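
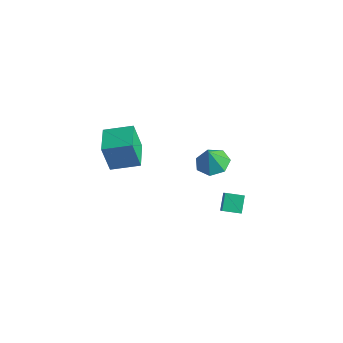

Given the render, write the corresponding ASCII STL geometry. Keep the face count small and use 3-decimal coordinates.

solid 
facet normal -0.627 0.779 -0.026
outer loop
vertex -5.415 0.727 -1.354
vertex -4.0 1.881 -0.905
vertex -5.005 0.991 -3.324
endloop
endfacet
facet normal -0.753 -0.614 -0.239
outer loop
vertex -3.82 -0.481 -3.275
vertex -5.415 0.727 -1.354
vertex -5.005 0.991 -3.324
endloop
endfacet
facet normal -0.627 0.779 -0.026
outer loop
vertex -5.005 0.991 -3.324
vertex -4.0 1.881 -0.905
vertex -3.59 2.145 -2.876
endloop
endfacet
facet normal 0.201 0.130 -0.971
outer loop
vertex -3.59 2.145 -2.876
vertex -3.82 -0.481 -3.275
vertex -5.005 0.991 -3.324
endloop
endfacet
facet normal -0.202 -0.130 0.971
outer loop
vertex -5.415 0.727 -1.354
vertex -2.815 0.409 -0.856
vertex -4.0 1.881 -0.905
endloop
endfacet
facet normal -0.752 -0.614 -0.239
outer loop
vertex -4.23 -0.745 -1.304
vertex -5.415 0.727 -1.354
vertex -3.82 -0.481 -3.275
endloop
endfacet
facet normal -0.202 -0.129 0.971
outer loop
vertex -4.23 -0.745 -1.304
vertex -2.815 0.409 -0.856
vertex -5.415 0.727 -1.354
endloop
endfacet
facet normal 0.753 0.614 0.239
outer loop
vertex -4.0 1.881 -0.905
vertex -2.815 0.409 -0.856
vertex -3.59 2.145 -2.876
endloop
endfacet
facet normal 0.202 0.130 -0.971
outer loop
vertex -2.405 0.673 -2.826
vertex -3.82 -0.481 -3.275
vertex -3.59 2.145 -2.876
endloop
endfacet
facet normal 0.752 0.614 0.239
outer loop
vertex -3.59 2.145 -2.876
vertex -2.815 0.409 -0.856
vertex -2.405 0.673 -2.826
endloop
endfacet
facet normal 0.627 -0.779 0.026
outer loop
vertex -2.405 0.673 -2.826
vertex -4.23 -0.745 -1.304
vertex -3.82 -0.481 -3.275
endloop
endfacet
facet normal 0.627 -0.779 0.026
outer loop
vertex -2.815 0.409 -0.856
vertex -4.23 -0.745 -1.304
vertex -2.405 0.673 -2.826
endloop
endfacet
facet normal -0.489 0.447 -0.749
outer loop
vertex 2.593 2.229 -3.337
vertex 3.498 2.895 -3.53
vertex 3.028 1.416 -4.106
endloop
endfacet
facet normal -0.793 -0.585 0.170
outer loop
vertex 3.522 0.965 -3.35
vertex 2.593 2.229 -3.337
vertex 3.028 1.416 -4.106
endloop
endfacet
facet normal -0.490 0.447 -0.749
outer loop
vertex 3.028 1.416 -4.106
vertex 3.498 2.895 -3.53
vertex 3.932 2.083 -4.299
endloop
endfacet
facet normal 0.363 -0.677 -0.641
outer loop
vertex 3.932 2.083 -4.299
vertex 3.522 0.965 -3.35
vertex 3.028 1.416 -4.106
endloop
endfacet
facet normal -0.362 0.677 0.641
outer loop
vertex 2.593 2.229 -3.337
vertex 3.992 2.444 -2.774
vertex 3.498 2.895 -3.53
endloop
endfacet
facet normal -0.793 -0.585 0.170
outer loop
vertex 3.088 1.777 -2.581
vertex 2.593 2.229 -3.337
vertex 3.522 0.965 -3.35
endloop
endfacet
facet normal -0.362 0.676 0.641
outer loop
vertex 3.088 1.777 -2.581
vertex 3.992 2.444 -2.774
vertex 2.593 2.229 -3.337
endloop
endfacet
facet normal 0.793 0.585 -0.170
outer loop
vertex 3.498 2.895 -3.53
vertex 3.992 2.444 -2.774
vertex 3.932 2.083 -4.299
endloop
endfacet
facet normal 0.361 -0.677 -0.641
outer loop
vertex 4.427 1.631 -3.543
vertex 3.522 0.965 -3.35
vertex 3.932 2.083 -4.299
endloop
endfacet
facet normal 0.793 0.585 -0.170
outer loop
vertex 3.932 2.083 -4.299
vertex 3.992 2.444 -2.774
vertex 4.427 1.631 -3.543
endloop
endfacet
facet normal 0.489 -0.448 0.749
outer loop
vertex 4.427 1.631 -3.543
vertex 3.088 1.777 -2.581
vertex 3.522 0.965 -3.35
endloop
endfacet
facet normal 0.489 -0.447 0.749
outer loop
vertex 3.992 2.444 -2.774
vertex 3.088 1.777 -2.581
vertex 4.427 1.631 -3.543
endloop
endfacet
facet normal 0.029 0.258 -0.966
outer loop
vertex 2.234 2.777 -1.893
vertex 1.18 2.96 -1.876
vertex 1.979 3.642 -1.67
endloop
endfacet
facet normal 0.775 0.067 0.628
outer loop
vertex 2.234 2.777 -1.893
vertex 1.979 3.642 -1.67
vertex 1.14 2.6 -0.524
endloop
endfacet
facet normal 0.029 0.258 -0.966
outer loop
vertex 1.979 3.642 -1.67
vertex 1.18 2.96 -1.876
vertex 1.123 3.993 -1.602
endloop
endfacet
facet normal 0.300 0.586 0.753
outer loop
vertex 1.979 3.642 -1.67
vertex 1.123 3.993 -1.602
vertex 1.14 2.6 -0.524
endloop
endfacet
facet normal 0.029 0.258 -0.966
outer loop
vertex 1.123 3.993 -1.602
vertex 1.18 2.96 -1.876
vertex 0.309 3.567 -1.74
endloop
endfacet
facet normal -0.413 0.554 0.723
outer loop
vertex 1.123 3.993 -1.602
vertex 0.309 3.567 -1.74
vertex 1.14 2.6 -0.524
endloop
endfacet
facet normal 0.029 0.258 -0.966
outer loop
vertex 0.309 3.567 -1.74
vertex 1.18 2.96 -1.876
vertex 0.152 2.684 -1.981
endloop
endfacet
facet normal -0.828 -0.006 0.561
outer loop
vertex 0.309 3.567 -1.74
vertex 0.152 2.684 -1.981
vertex 1.14 2.6 -0.524
endloop
endfacet
facet normal 0.030 0.257 -0.966
outer loop
vertex 0.152 2.684 -1.981
vertex 1.18 2.96 -1.876
vertex 0.769 2.009 -2.142
endloop
endfacet
facet normal -0.632 -0.670 0.390
outer loop
vertex 0.152 2.684 -1.981
vertex 0.769 2.009 -2.142
vertex 1.14 2.6 -0.524
endloop
endfacet
facet normal 0.029 0.258 -0.966
outer loop
vertex 0.769 2.009 -2.142
vertex 1.18 2.96 -1.876
vertex 1.696 2.051 -2.103
endloop
endfacet
facet normal 0.028 -0.941 0.337
outer loop
vertex 0.769 2.009 -2.142
vertex 1.696 2.051 -2.103
vertex 1.14 2.6 -0.524
endloop
endfacet
facet normal 0.029 0.258 -0.966
outer loop
vertex 1.696 2.051 -2.103
vertex 1.18 2.96 -1.876
vertex 2.234 2.777 -1.893
endloop
endfacet
facet normal 0.654 -0.613 0.443
outer loop
vertex 1.696 2.051 -2.103
vertex 2.234 2.777 -1.893
vertex 1.14 2.6 -0.524
endloop
endfacet

endsolid


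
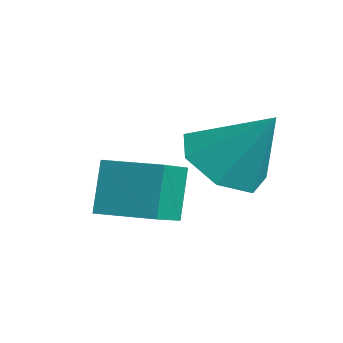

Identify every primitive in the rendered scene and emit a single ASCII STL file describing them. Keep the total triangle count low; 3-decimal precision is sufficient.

solid 
facet normal -0.458 -0.441 -0.771
outer loop
vertex 0.031 3.715 1.85
vertex -0.695 3.399 2.462
vertex -0.644 4.253 1.943
endloop
endfacet
facet normal 0.596 0.781 -0.188
outer loop
vertex 0.031 3.715 1.85
vertex -0.644 4.253 1.943
vertex 0.075 4.141 3.758
endloop
endfacet
facet normal -0.459 -0.441 -0.771
outer loop
vertex -0.644 4.253 1.943
vertex -0.695 3.399 2.462
vertex -1.357 4.148 2.427
endloop
endfacet
facet normal -0.082 0.992 0.094
outer loop
vertex -0.644 4.253 1.943
vertex -1.357 4.148 2.427
vertex 0.075 4.141 3.758
endloop
endfacet
facet normal -0.459 -0.442 -0.771
outer loop
vertex -1.357 4.148 2.427
vertex -0.695 3.399 2.462
vertex -1.571 3.48 2.937
endloop
endfacet
facet normal -0.536 0.614 0.580
outer loop
vertex -1.357 4.148 2.427
vertex -1.571 3.48 2.937
vertex 0.075 4.141 3.758
endloop
endfacet
facet normal -0.459 -0.441 -0.771
outer loop
vertex -1.571 3.48 2.937
vertex -0.695 3.399 2.462
vertex -1.126 2.751 3.089
endloop
endfacet
facet normal -0.423 -0.070 0.904
outer loop
vertex -1.571 3.48 2.937
vertex -1.126 2.751 3.089
vertex 0.075 4.141 3.758
endloop
endfacet
facet normal -0.459 -0.441 -0.771
outer loop
vertex -1.126 2.751 3.089
vertex -0.695 3.399 2.462
vertex -0.356 2.51 2.769
endloop
endfacet
facet normal 0.171 -0.544 0.822
outer loop
vertex -1.126 2.751 3.089
vertex -0.356 2.51 2.769
vertex 0.075 4.141 3.758
endloop
endfacet
facet normal -0.458 -0.441 -0.772
outer loop
vertex -0.356 2.51 2.769
vertex -0.695 3.399 2.462
vertex 0.159 2.939 2.218
endloop
endfacet
facet normal 0.800 -0.451 0.396
outer loop
vertex -0.356 2.51 2.769
vertex 0.159 2.939 2.218
vertex 0.075 4.141 3.758
endloop
endfacet
facet normal -0.458 -0.441 -0.771
outer loop
vertex 0.159 2.939 2.218
vertex -0.695 3.399 2.462
vertex 0.031 3.715 1.85
endloop
endfacet
facet normal 0.989 0.138 -0.054
outer loop
vertex 0.159 2.939 2.218
vertex 0.031 3.715 1.85
vertex 0.075 4.141 3.758
endloop
endfacet
facet normal -0.685 -0.726 -0.057
outer loop
vertex -2.142 1.412 2.218
vertex -2.889 2.152 1.778
vertex -1.717 1.108 0.985
endloop
endfacet
facet normal 0.655 -0.649 0.386
outer loop
vertex -0.791 2.088 1.062
vertex -2.142 1.412 2.218
vertex -1.717 1.108 0.985
endloop
endfacet
facet normal -0.685 -0.726 -0.057
outer loop
vertex -1.717 1.108 0.985
vertex -2.889 2.152 1.778
vertex -2.464 1.848 0.545
endloop
endfacet
facet normal 0.317 -0.227 -0.921
outer loop
vertex -2.464 1.848 0.545
vertex -0.791 2.088 1.062
vertex -1.717 1.108 0.985
endloop
endfacet
facet normal -0.317 0.227 0.921
outer loop
vertex -2.142 1.412 2.218
vertex -1.963 3.132 1.855
vertex -2.889 2.152 1.778
endloop
endfacet
facet normal 0.655 -0.649 0.386
outer loop
vertex -1.216 2.392 2.295
vertex -2.142 1.412 2.218
vertex -0.791 2.088 1.062
endloop
endfacet
facet normal -0.317 0.227 0.921
outer loop
vertex -1.216 2.392 2.295
vertex -1.963 3.132 1.855
vertex -2.142 1.412 2.218
endloop
endfacet
facet normal -0.655 0.649 -0.386
outer loop
vertex -2.889 2.152 1.778
vertex -1.963 3.132 1.855
vertex -2.464 1.848 0.545
endloop
endfacet
facet normal 0.317 -0.227 -0.921
outer loop
vertex -1.538 2.828 0.622
vertex -0.791 2.088 1.062
vertex -2.464 1.848 0.545
endloop
endfacet
facet normal -0.655 0.649 -0.386
outer loop
vertex -2.464 1.848 0.545
vertex -1.963 3.132 1.855
vertex -1.538 2.828 0.622
endloop
endfacet
facet normal 0.685 0.726 0.057
outer loop
vertex -1.538 2.828 0.622
vertex -1.216 2.392 2.295
vertex -0.791 2.088 1.062
endloop
endfacet
facet normal 0.685 0.726 0.057
outer loop
vertex -1.963 3.132 1.855
vertex -1.216 2.392 2.295
vertex -1.538 2.828 0.622
endloop
endfacet

endsolid


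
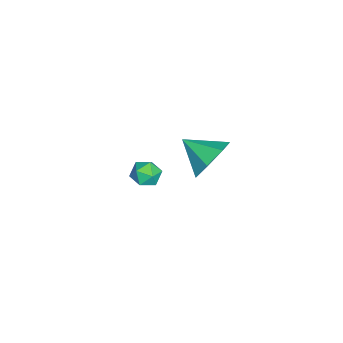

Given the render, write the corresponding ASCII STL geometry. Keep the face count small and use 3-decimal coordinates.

solid 
facet normal 0.097 0.731 0.675
outer loop
vertex -3.345 -1.428 -1.393
vertex -3.325 -1.857 -0.931
vertex -2.792 -1.669 -1.211
endloop
endfacet
facet normal 0.385 0.922 0.051
outer loop
vertex -3.345 -1.428 -1.393
vertex -2.792 -1.669 -1.211
vertex -2.912 -1.585 -1.824
endloop
endfacet
facet normal -0.124 0.886 -0.448
outer loop
vertex -3.345 -1.428 -1.393
vertex -2.912 -1.585 -1.824
vertex -3.52 -1.721 -1.924
endloop
endfacet
facet normal -0.728 0.673 -0.131
outer loop
vertex -3.345 -1.428 -1.393
vertex -3.52 -1.721 -1.924
vertex -3.775 -1.889 -1.372
endloop
endfacet
facet normal -0.592 0.578 0.562
outer loop
vertex -3.345 -1.428 -1.393
vertex -3.775 -1.889 -1.372
vertex -3.325 -1.857 -0.931
endloop
endfacet
facet normal 0.889 0.443 -0.113
outer loop
vertex -2.912 -1.585 -1.824
vertex -2.792 -1.669 -1.211
vertex -2.625 -2.111 -1.628
endloop
endfacet
facet normal 0.422 0.137 0.896
outer loop
vertex -2.792 -1.669 -1.211
vertex -3.325 -1.857 -0.931
vertex -2.88 -2.279 -1.076
endloop
endfacet
facet normal -0.692 -0.111 0.714
outer loop
vertex -3.325 -1.857 -0.931
vertex -3.775 -1.889 -1.372
vertex -3.488 -2.415 -1.176
endloop
endfacet
facet normal -0.912 0.041 -0.409
outer loop
vertex -3.775 -1.889 -1.372
vertex -3.52 -1.721 -1.924
vertex -3.608 -2.331 -1.789
endloop
endfacet
facet normal 0.065 0.385 -0.921
outer loop
vertex -3.52 -1.721 -1.924
vertex -2.912 -1.585 -1.824
vertex -3.075 -2.143 -2.069
endloop
endfacet
facet normal 0.728 -0.673 0.131
outer loop
vertex -3.055 -2.572 -1.607
vertex -2.625 -2.111 -1.628
vertex -2.88 -2.279 -1.076
endloop
endfacet
facet normal 0.124 -0.886 0.448
outer loop
vertex -3.055 -2.572 -1.607
vertex -2.88 -2.279 -1.076
vertex -3.488 -2.415 -1.176
endloop
endfacet
facet normal -0.385 -0.922 -0.051
outer loop
vertex -3.055 -2.572 -1.607
vertex -3.488 -2.415 -1.176
vertex -3.608 -2.331 -1.789
endloop
endfacet
facet normal -0.097 -0.731 -0.675
outer loop
vertex -3.055 -2.572 -1.607
vertex -3.608 -2.331 -1.789
vertex -3.075 -2.143 -2.069
endloop
endfacet
facet normal 0.592 -0.578 -0.562
outer loop
vertex -3.055 -2.572 -1.607
vertex -3.075 -2.143 -2.069
vertex -2.625 -2.111 -1.628
endloop
endfacet
facet normal 0.912 -0.041 0.409
outer loop
vertex -2.88 -2.279 -1.076
vertex -2.625 -2.111 -1.628
vertex -2.792 -1.669 -1.211
endloop
endfacet
facet normal -0.065 -0.385 0.921
outer loop
vertex -3.488 -2.415 -1.176
vertex -2.88 -2.279 -1.076
vertex -3.325 -1.857 -0.931
endloop
endfacet
facet normal -0.889 -0.443 0.113
outer loop
vertex -3.608 -2.331 -1.789
vertex -3.488 -2.415 -1.176
vertex -3.775 -1.889 -1.372
endloop
endfacet
facet normal -0.422 -0.137 -0.896
outer loop
vertex -3.075 -2.143 -2.069
vertex -3.608 -2.331 -1.789
vertex -3.52 -1.721 -1.924
endloop
endfacet
facet normal 0.692 0.111 -0.714
outer loop
vertex -2.625 -2.111 -1.628
vertex -3.075 -2.143 -2.069
vertex -2.912 -1.585 -1.824
endloop
endfacet
facet normal 0.301 0.834 -0.462
outer loop
vertex 0.729 0.822 3.314
vertex -0.067 0.854 2.854
vertex 0.14 1.23 3.667
endloop
endfacet
facet normal 0.344 -0.279 0.897
outer loop
vertex 0.729 0.822 3.314
vertex 0.14 1.23 3.667
vertex -0.453 -0.214 3.446
endloop
endfacet
facet normal 0.301 0.834 -0.462
outer loop
vertex 0.14 1.23 3.667
vertex -0.067 0.854 2.854
vertex -0.604 1.355 3.408
endloop
endfacet
facet normal -0.330 -0.009 0.944
outer loop
vertex 0.14 1.23 3.667
vertex -0.604 1.355 3.408
vertex -0.453 -0.214 3.446
endloop
endfacet
facet normal 0.300 0.834 -0.463
outer loop
vertex -0.604 1.355 3.408
vertex -0.067 0.854 2.854
vertex -0.945 1.102 2.731
endloop
endfacet
facet normal -0.879 -0.073 0.470
outer loop
vertex -0.604 1.355 3.408
vertex -0.945 1.102 2.731
vertex -0.453 -0.214 3.446
endloop
endfacet
facet normal 0.300 0.834 -0.463
outer loop
vertex -0.945 1.102 2.731
vertex -0.067 0.854 2.854
vertex -0.624 0.662 2.147
endloop
endfacet
facet normal -0.890 -0.424 -0.169
outer loop
vertex -0.945 1.102 2.731
vertex -0.624 0.662 2.147
vertex -0.453 -0.214 3.446
endloop
endfacet
facet normal 0.300 0.834 -0.463
outer loop
vertex -0.624 0.662 2.147
vertex -0.067 0.854 2.854
vertex 0.115 0.367 2.095
endloop
endfacet
facet normal -0.353 -0.797 -0.491
outer loop
vertex -0.624 0.662 2.147
vertex 0.115 0.367 2.095
vertex -0.453 -0.214 3.446
endloop
endfacet
facet normal 0.301 0.834 -0.463
outer loop
vertex 0.115 0.367 2.095
vertex -0.067 0.854 2.854
vertex 0.717 0.438 2.614
endloop
endfacet
facet normal 0.327 -0.910 -0.254
outer loop
vertex 0.115 0.367 2.095
vertex 0.717 0.438 2.614
vertex -0.453 -0.214 3.446
endloop
endfacet
facet normal 0.301 0.834 -0.463
outer loop
vertex 0.717 0.438 2.614
vertex -0.067 0.854 2.854
vertex 0.729 0.822 3.314
endloop
endfacet
facet normal 0.637 -0.680 0.362
outer loop
vertex 0.717 0.438 2.614
vertex 0.729 0.822 3.314
vertex -0.453 -0.214 3.446
endloop
endfacet

endsolid


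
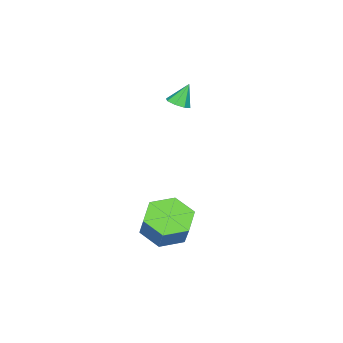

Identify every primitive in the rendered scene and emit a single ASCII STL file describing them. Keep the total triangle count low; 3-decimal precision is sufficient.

solid 
facet normal 0.377 -0.248 -0.892
outer loop
vertex -2.96 1.401 2.451
vertex -3.483 1.267 2.267
vertex -3.165 1.741 2.27
endloop
endfacet
facet normal 0.569 0.627 0.533
outer loop
vertex -2.96 1.401 2.451
vertex -3.165 1.741 2.27
vertex -3.917 1.553 3.293
endloop
endfacet
facet normal 0.378 -0.248 -0.892
outer loop
vertex -3.165 1.741 2.27
vertex -3.483 1.267 2.267
vertex -3.556 1.803 2.087
endloop
endfacet
facet normal 0.053 0.975 0.218
outer loop
vertex -3.165 1.741 2.27
vertex -3.556 1.803 2.087
vertex -3.917 1.553 3.293
endloop
endfacet
facet normal 0.379 -0.248 -0.892
outer loop
vertex -3.556 1.803 2.087
vertex -3.483 1.267 2.267
vertex -3.904 1.551 2.009
endloop
endfacet
facet normal -0.585 0.811 -0.007
outer loop
vertex -3.556 1.803 2.087
vertex -3.904 1.551 2.009
vertex -3.917 1.553 3.293
endloop
endfacet
facet normal 0.378 -0.249 -0.892
outer loop
vertex -3.904 1.551 2.009
vertex -3.483 1.267 2.267
vertex -4.005 1.133 2.083
endloop
endfacet
facet normal -0.972 0.233 -0.010
outer loop
vertex -3.904 1.551 2.009
vertex -4.005 1.133 2.083
vertex -3.917 1.553 3.293
endloop
endfacet
facet normal 0.378 -0.250 -0.891
outer loop
vertex -4.005 1.133 2.083
vertex -3.483 1.267 2.267
vertex -3.8 0.794 2.265
endloop
endfacet
facet normal -0.882 -0.421 0.210
outer loop
vertex -4.005 1.133 2.083
vertex -3.8 0.794 2.265
vertex -3.917 1.553 3.293
endloop
endfacet
facet normal 0.378 -0.249 -0.892
outer loop
vertex -3.8 0.794 2.265
vertex -3.483 1.267 2.267
vertex -3.409 0.732 2.448
endloop
endfacet
facet normal -0.367 -0.768 0.525
outer loop
vertex -3.8 0.794 2.265
vertex -3.409 0.732 2.448
vertex -3.917 1.553 3.293
endloop
endfacet
facet normal 0.377 -0.250 -0.892
outer loop
vertex -3.409 0.732 2.448
vertex -3.483 1.267 2.267
vertex -3.061 0.983 2.525
endloop
endfacet
facet normal 0.270 -0.604 0.750
outer loop
vertex -3.409 0.732 2.448
vertex -3.061 0.983 2.525
vertex -3.917 1.553 3.293
endloop
endfacet
facet normal 0.378 -0.249 -0.892
outer loop
vertex -3.061 0.983 2.525
vertex -3.483 1.267 2.267
vertex -2.96 1.401 2.451
endloop
endfacet
facet normal 0.658 -0.026 0.753
outer loop
vertex -3.061 0.983 2.525
vertex -2.96 1.401 2.451
vertex -3.917 1.553 3.293
endloop
endfacet
facet normal -0.416 -0.373 -0.829
outer loop
vertex 1.034 2.881 -3.566
vertex 0.125 2.654 -3.008
vertex 0.236 3.621 -3.499
endloop
endfacet
facet normal 0.540 0.632 -0.555
outer loop
vertex 1.034 2.881 -3.566
vertex 0.236 3.621 -3.499
vertex 1.603 3.393 -2.43
endloop
endfacet
facet normal 0.540 0.632 -0.555
outer loop
vertex 1.603 3.393 -2.43
vertex 0.236 3.621 -3.499
vertex 0.805 4.133 -2.363
endloop
endfacet
facet normal 0.416 0.374 0.829
outer loop
vertex 1.603 3.393 -2.43
vertex 0.805 4.133 -2.363
vertex 0.695 3.166 -1.872
endloop
endfacet
facet normal -0.415 -0.374 -0.830
outer loop
vertex 0.236 3.621 -3.499
vertex 0.125 2.654 -3.008
vertex -0.673 3.393 -2.942
endloop
endfacet
facet normal -0.364 0.904 -0.225
outer loop
vertex 0.236 3.621 -3.499
vertex -0.673 3.393 -2.942
vertex 0.805 4.133 -2.363
endloop
endfacet
facet normal -0.364 0.904 -0.225
outer loop
vertex 0.805 4.133 -2.363
vertex -0.673 3.393 -2.942
vertex -0.103 3.906 -1.806
endloop
endfacet
facet normal 0.415 0.374 0.829
outer loop
vertex 0.805 4.133 -2.363
vertex -0.103 3.906 -1.806
vertex 0.695 3.166 -1.872
endloop
endfacet
facet normal -0.416 -0.375 -0.829
outer loop
vertex -0.673 3.393 -2.942
vertex 0.125 2.654 -3.008
vertex -0.783 2.427 -2.45
endloop
endfacet
facet normal -0.904 0.271 0.331
outer loop
vertex -0.673 3.393 -2.942
vertex -0.783 2.427 -2.45
vertex -0.103 3.906 -1.806
endloop
endfacet
facet normal -0.904 0.272 0.330
outer loop
vertex -0.103 3.906 -1.806
vertex -0.783 2.427 -2.45
vertex -0.214 2.939 -1.314
endloop
endfacet
facet normal 0.416 0.374 0.829
outer loop
vertex -0.103 3.906 -1.806
vertex -0.214 2.939 -1.314
vertex 0.695 3.166 -1.872
endloop
endfacet
facet normal -0.416 -0.374 -0.829
outer loop
vertex -0.783 2.427 -2.45
vertex 0.125 2.654 -3.008
vertex 0.015 1.687 -2.517
endloop
endfacet
facet normal -0.540 -0.632 0.555
outer loop
vertex -0.783 2.427 -2.45
vertex 0.015 1.687 -2.517
vertex -0.214 2.939 -1.314
endloop
endfacet
facet normal -0.540 -0.632 0.555
outer loop
vertex -0.214 2.939 -1.314
vertex 0.015 1.687 -2.517
vertex 0.584 2.199 -1.381
endloop
endfacet
facet normal 0.416 0.373 0.829
outer loop
vertex -0.214 2.939 -1.314
vertex 0.584 2.199 -1.381
vertex 0.695 3.166 -1.872
endloop
endfacet
facet normal -0.415 -0.374 -0.829
outer loop
vertex 0.015 1.687 -2.517
vertex 0.125 2.654 -3.008
vertex 0.923 1.914 -3.074
endloop
endfacet
facet normal 0.364 -0.904 0.225
outer loop
vertex 0.015 1.687 -2.517
vertex 0.923 1.914 -3.074
vertex 0.584 2.199 -1.381
endloop
endfacet
facet normal 0.365 -0.904 0.225
outer loop
vertex 0.584 2.199 -1.381
vertex 0.923 1.914 -3.074
vertex 1.493 2.427 -1.938
endloop
endfacet
facet normal 0.415 0.374 0.830
outer loop
vertex 0.584 2.199 -1.381
vertex 1.493 2.427 -1.938
vertex 0.695 3.166 -1.872
endloop
endfacet
facet normal -0.416 -0.374 -0.829
outer loop
vertex 0.923 1.914 -3.074
vertex 0.125 2.654 -3.008
vertex 1.034 2.881 -3.566
endloop
endfacet
facet normal 0.904 -0.272 -0.331
outer loop
vertex 0.923 1.914 -3.074
vertex 1.034 2.881 -3.566
vertex 1.493 2.427 -1.938
endloop
endfacet
facet normal 0.904 -0.271 -0.331
outer loop
vertex 1.493 2.427 -1.938
vertex 1.034 2.881 -3.566
vertex 1.603 3.393 -2.43
endloop
endfacet
facet normal 0.416 0.375 0.829
outer loop
vertex 1.493 2.427 -1.938
vertex 1.603 3.393 -2.43
vertex 0.695 3.166 -1.872
endloop
endfacet

endsolid


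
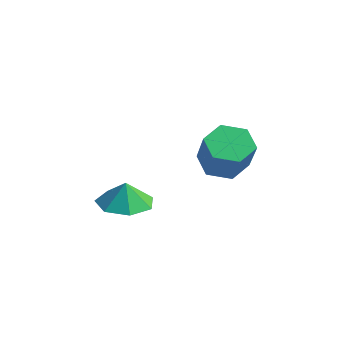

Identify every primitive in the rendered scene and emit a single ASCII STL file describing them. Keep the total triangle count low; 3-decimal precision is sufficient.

solid 
facet normal -0.136 0.045 -0.990
outer loop
vertex -1.001 1.506 -2.246
vertex -1.959 1.933 -2.095
vertex -1.026 2.424 -2.201
endloop
endfacet
facet normal 0.816 -0.006 0.578
outer loop
vertex -1.001 1.506 -2.246
vertex -1.026 2.424 -2.201
vertex -1.821 1.887 -1.085
endloop
endfacet
facet normal -0.136 0.045 -0.990
outer loop
vertex -1.026 2.424 -2.201
vertex -1.959 1.933 -2.095
vertex -1.754 2.972 -2.076
endloop
endfacet
facet normal 0.528 0.555 0.643
outer loop
vertex -1.026 2.424 -2.201
vertex -1.754 2.972 -2.076
vertex -1.821 1.887 -1.085
endloop
endfacet
facet normal -0.136 0.045 -0.990
outer loop
vertex -1.754 2.972 -2.076
vertex -1.959 1.933 -2.095
vertex -2.637 2.738 -1.965
endloop
endfacet
facet normal -0.087 0.675 0.733
outer loop
vertex -1.754 2.972 -2.076
vertex -2.637 2.738 -1.965
vertex -1.821 1.887 -1.085
endloop
endfacet
facet normal -0.136 0.045 -0.990
outer loop
vertex -2.637 2.738 -1.965
vertex -1.959 1.933 -2.095
vertex -3.009 1.897 -1.952
endloop
endfacet
facet normal -0.567 0.263 0.780
outer loop
vertex -2.637 2.738 -1.965
vertex -3.009 1.897 -1.952
vertex -1.821 1.887 -1.085
endloop
endfacet
facet normal -0.136 0.044 -0.990
outer loop
vertex -3.009 1.897 -1.952
vertex -1.959 1.933 -2.095
vertex -2.591 1.083 -2.046
endloop
endfacet
facet normal -0.550 -0.369 0.749
outer loop
vertex -3.009 1.897 -1.952
vertex -2.591 1.083 -2.046
vertex -1.821 1.887 -1.085
endloop
endfacet
facet normal -0.136 0.044 -0.990
outer loop
vertex -2.591 1.083 -2.046
vertex -1.959 1.933 -2.095
vertex -1.697 0.909 -2.177
endloop
endfacet
facet normal -0.048 -0.747 0.663
outer loop
vertex -2.591 1.083 -2.046
vertex -1.697 0.909 -2.177
vertex -1.821 1.887 -1.085
endloop
endfacet
facet normal -0.136 0.044 -0.990
outer loop
vertex -1.697 0.909 -2.177
vertex -1.959 1.933 -2.095
vertex -1.001 1.506 -2.246
endloop
endfacet
facet normal 0.560 -0.585 0.587
outer loop
vertex -1.697 0.909 -2.177
vertex -1.001 1.506 -2.246
vertex -1.821 1.887 -1.085
endloop
endfacet
facet normal -0.591 0.270 -0.760
outer loop
vertex 1.698 3.869 -0.069
vertex 1.005 3.981 0.51
vertex 1.56 4.677 0.325
endloop
endfacet
facet normal 0.792 0.371 -0.484
outer loop
vertex 1.698 3.869 -0.069
vertex 1.56 4.677 0.325
vertex 2.709 3.407 1.232
endloop
endfacet
facet normal 0.792 0.371 -0.484
outer loop
vertex 2.709 3.407 1.232
vertex 1.56 4.677 0.325
vertex 2.571 4.216 1.626
endloop
endfacet
facet normal 0.590 -0.270 0.761
outer loop
vertex 2.709 3.407 1.232
vertex 2.571 4.216 1.626
vertex 2.015 3.519 1.81
endloop
endfacet
facet normal -0.591 0.270 -0.760
outer loop
vertex 1.56 4.677 0.325
vertex 1.005 3.981 0.51
vertex 0.867 4.789 0.904
endloop
endfacet
facet normal 0.265 0.955 0.132
outer loop
vertex 1.56 4.677 0.325
vertex 0.867 4.789 0.904
vertex 2.571 4.216 1.626
endloop
endfacet
facet normal 0.265 0.955 0.133
outer loop
vertex 2.571 4.216 1.626
vertex 0.867 4.789 0.904
vertex 1.877 4.328 2.204
endloop
endfacet
facet normal 0.590 -0.270 0.761
outer loop
vertex 2.571 4.216 1.626
vertex 1.877 4.328 2.204
vertex 2.015 3.519 1.81
endloop
endfacet
facet normal -0.590 0.270 -0.761
outer loop
vertex 0.867 4.789 0.904
vertex 1.005 3.981 0.51
vertex 0.311 4.093 1.088
endloop
endfacet
facet normal -0.527 0.584 0.617
outer loop
vertex 0.867 4.789 0.904
vertex 0.311 4.093 1.088
vertex 1.877 4.328 2.204
endloop
endfacet
facet normal -0.527 0.584 0.617
outer loop
vertex 1.877 4.328 2.204
vertex 0.311 4.093 1.088
vertex 1.322 3.631 2.389
endloop
endfacet
facet normal 0.591 -0.269 0.760
outer loop
vertex 1.877 4.328 2.204
vertex 1.322 3.631 2.389
vertex 2.015 3.519 1.81
endloop
endfacet
facet normal -0.590 0.270 -0.761
outer loop
vertex 0.311 4.093 1.088
vertex 1.005 3.981 0.51
vertex 0.449 3.284 0.694
endloop
endfacet
facet normal -0.792 -0.371 0.484
outer loop
vertex 0.311 4.093 1.088
vertex 0.449 3.284 0.694
vertex 1.322 3.631 2.389
endloop
endfacet
facet normal -0.792 -0.371 0.484
outer loop
vertex 1.322 3.631 2.389
vertex 0.449 3.284 0.694
vertex 1.46 2.823 1.995
endloop
endfacet
facet normal 0.591 -0.270 0.760
outer loop
vertex 1.322 3.631 2.389
vertex 1.46 2.823 1.995
vertex 2.015 3.519 1.81
endloop
endfacet
facet normal -0.590 0.270 -0.761
outer loop
vertex 0.449 3.284 0.694
vertex 1.005 3.981 0.51
vertex 1.143 3.172 0.116
endloop
endfacet
facet normal -0.265 -0.955 -0.133
outer loop
vertex 0.449 3.284 0.694
vertex 1.143 3.172 0.116
vertex 1.46 2.823 1.995
endloop
endfacet
facet normal -0.265 -0.955 -0.133
outer loop
vertex 1.46 2.823 1.995
vertex 1.143 3.172 0.116
vertex 2.153 2.711 1.416
endloop
endfacet
facet normal 0.591 -0.270 0.760
outer loop
vertex 1.46 2.823 1.995
vertex 2.153 2.711 1.416
vertex 2.015 3.519 1.81
endloop
endfacet
facet normal -0.591 0.269 -0.760
outer loop
vertex 1.143 3.172 0.116
vertex 1.005 3.981 0.51
vertex 1.698 3.869 -0.069
endloop
endfacet
facet normal 0.528 -0.584 -0.617
outer loop
vertex 1.143 3.172 0.116
vertex 1.698 3.869 -0.069
vertex 2.153 2.711 1.416
endloop
endfacet
facet normal 0.527 -0.584 -0.617
outer loop
vertex 2.153 2.711 1.416
vertex 1.698 3.869 -0.069
vertex 2.709 3.407 1.232
endloop
endfacet
facet normal 0.590 -0.270 0.761
outer loop
vertex 2.153 2.711 1.416
vertex 2.709 3.407 1.232
vertex 2.015 3.519 1.81
endloop
endfacet

endsolid


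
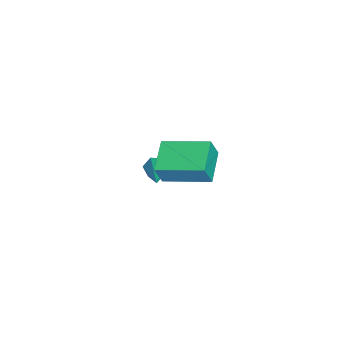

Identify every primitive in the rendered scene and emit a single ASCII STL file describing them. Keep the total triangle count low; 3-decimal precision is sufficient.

solid 
facet normal -0.861 -0.189 -0.473
outer loop
vertex -4.708 -3.825 -4.866
vertex -4.89 -4.086 -4.43
vertex -4.977 -3.556 -4.484
endloop
endfacet
facet normal 0.280 0.867 -0.413
outer loop
vertex -4.708 -3.825 -4.866
vertex -4.977 -3.556 -4.484
vertex -3.03 -3.674 -3.41
endloop
endfacet
facet normal -0.861 -0.189 -0.471
outer loop
vertex -4.977 -3.556 -4.484
vertex -4.89 -4.086 -4.43
vertex -5.159 -3.816 -4.047
endloop
endfacet
facet normal -0.191 0.876 0.442
outer loop
vertex -4.977 -3.556 -4.484
vertex -5.159 -3.816 -4.047
vertex -3.03 -3.674 -3.41
endloop
endfacet
facet normal -0.862 -0.191 -0.470
outer loop
vertex -5.159 -3.816 -4.047
vertex -4.89 -4.086 -4.43
vertex -5.071 -4.346 -3.993
endloop
endfacet
facet normal -0.289 0.049 0.956
outer loop
vertex -5.159 -3.816 -4.047
vertex -5.071 -4.346 -3.993
vertex -3.03 -3.674 -3.41
endloop
endfacet
facet normal -0.861 -0.192 -0.471
outer loop
vertex -5.071 -4.346 -3.993
vertex -4.89 -4.086 -4.43
vertex -4.802 -4.616 -4.375
endloop
endfacet
facet normal 0.083 -0.785 0.614
outer loop
vertex -5.071 -4.346 -3.993
vertex -4.802 -4.616 -4.375
vertex -3.03 -3.674 -3.41
endloop
endfacet
facet normal -0.860 -0.192 -0.473
outer loop
vertex -4.802 -4.616 -4.375
vertex -4.89 -4.086 -4.43
vertex -4.62 -4.355 -4.812
endloop
endfacet
facet normal 0.555 -0.795 -0.244
outer loop
vertex -4.802 -4.616 -4.375
vertex -4.62 -4.355 -4.812
vertex -3.03 -3.674 -3.41
endloop
endfacet
facet normal -0.860 -0.191 -0.473
outer loop
vertex -4.62 -4.355 -4.812
vertex -4.89 -4.086 -4.43
vertex -4.708 -3.825 -4.866
endloop
endfacet
facet normal 0.653 0.031 -0.756
outer loop
vertex -4.62 -4.355 -4.812
vertex -4.708 -3.825 -4.866
vertex -3.03 -3.674 -3.41
endloop
endfacet
facet normal -0.964 -0.011 0.265
outer loop
vertex -1.435 -3.156 1.104
vertex -1.327 -1.267 1.578
vertex -1.692 -2.909 0.18
endloop
endfacet
facet normal -0.055 -0.968 -0.243
outer loop
vertex -0.313 -2.893 -0.198
vertex -1.435 -3.156 1.104
vertex -1.692 -2.909 0.18
endloop
endfacet
facet normal -0.964 -0.012 0.265
outer loop
vertex -1.692 -2.909 0.18
vertex -1.327 -1.267 1.578
vertex -1.584 -1.021 0.655
endloop
endfacet
facet normal -0.259 0.250 -0.933
outer loop
vertex -1.584 -1.021 0.655
vertex -0.313 -2.893 -0.198
vertex -1.692 -2.909 0.18
endloop
endfacet
facet normal 0.259 -0.249 0.933
outer loop
vertex -1.435 -3.156 1.104
vertex 0.052 -1.251 1.2
vertex -1.327 -1.267 1.578
endloop
endfacet
facet normal -0.055 -0.969 -0.243
outer loop
vertex -0.056 -3.139 0.725
vertex -1.435 -3.156 1.104
vertex -0.313 -2.893 -0.198
endloop
endfacet
facet normal 0.259 -0.250 0.933
outer loop
vertex -0.056 -3.139 0.725
vertex 0.052 -1.251 1.2
vertex -1.435 -3.156 1.104
endloop
endfacet
facet normal 0.055 0.969 0.243
outer loop
vertex -1.327 -1.267 1.578
vertex 0.052 -1.251 1.2
vertex -1.584 -1.021 0.655
endloop
endfacet
facet normal -0.260 0.249 -0.933
outer loop
vertex -0.205 -1.004 0.276
vertex -0.313 -2.893 -0.198
vertex -1.584 -1.021 0.655
endloop
endfacet
facet normal 0.055 0.968 0.244
outer loop
vertex -1.584 -1.021 0.655
vertex 0.052 -1.251 1.2
vertex -0.205 -1.004 0.276
endloop
endfacet
facet normal 0.964 0.011 -0.265
outer loop
vertex -0.205 -1.004 0.276
vertex -0.056 -3.139 0.725
vertex -0.313 -2.893 -0.198
endloop
endfacet
facet normal 0.964 0.012 -0.265
outer loop
vertex 0.052 -1.251 1.2
vertex -0.056 -3.139 0.725
vertex -0.205 -1.004 0.276
endloop
endfacet

endsolid


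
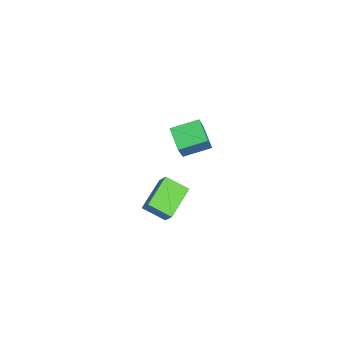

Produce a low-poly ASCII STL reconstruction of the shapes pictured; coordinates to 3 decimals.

solid 
facet normal -0.492 0.165 -0.855
outer loop
vertex 1.663 -0.233 1.396
vertex 1.477 1.135 1.767
vertex 2.722 0.061 0.843
endloop
endfacet
facet normal 0.130 -0.957 -0.260
outer loop
vertex 3.603 -0.235 2.373
vertex 1.663 -0.233 1.396
vertex 2.722 0.061 0.843
endloop
endfacet
facet normal -0.492 0.165 -0.855
outer loop
vertex 2.722 0.061 0.843
vertex 1.477 1.135 1.767
vertex 2.536 1.429 1.214
endloop
endfacet
facet normal 0.861 0.239 -0.449
outer loop
vertex 2.536 1.429 1.214
vertex 3.603 -0.235 2.373
vertex 2.722 0.061 0.843
endloop
endfacet
facet normal -0.861 -0.239 0.449
outer loop
vertex 1.663 -0.233 1.396
vertex 2.358 0.839 3.297
vertex 1.477 1.135 1.767
endloop
endfacet
facet normal 0.130 -0.957 -0.260
outer loop
vertex 2.544 -0.529 2.926
vertex 1.663 -0.233 1.396
vertex 3.603 -0.235 2.373
endloop
endfacet
facet normal -0.861 -0.239 0.449
outer loop
vertex 2.544 -0.529 2.926
vertex 2.358 0.839 3.297
vertex 1.663 -0.233 1.396
endloop
endfacet
facet normal -0.130 0.957 0.260
outer loop
vertex 1.477 1.135 1.767
vertex 2.358 0.839 3.297
vertex 2.536 1.429 1.214
endloop
endfacet
facet normal 0.861 0.239 -0.449
outer loop
vertex 3.417 1.133 2.744
vertex 3.603 -0.235 2.373
vertex 2.536 1.429 1.214
endloop
endfacet
facet normal -0.130 0.957 0.260
outer loop
vertex 2.536 1.429 1.214
vertex 2.358 0.839 3.297
vertex 3.417 1.133 2.744
endloop
endfacet
facet normal 0.492 -0.165 0.855
outer loop
vertex 3.417 1.133 2.744
vertex 2.544 -0.529 2.926
vertex 3.603 -0.235 2.373
endloop
endfacet
facet normal 0.492 -0.165 0.855
outer loop
vertex 2.358 0.839 3.297
vertex 2.544 -0.529 2.926
vertex 3.417 1.133 2.744
endloop
endfacet
facet normal -0.778 0.527 0.342
outer loop
vertex 1.24 -0.617 -2.382
vertex 1.713 0.465 -2.972
vertex 0.647 -0.877 -3.332
endloop
endfacet
facet normal -0.358 -0.819 0.448
outer loop
vertex 2.047 -1.825 -3.948
vertex 1.24 -0.617 -2.382
vertex 0.647 -0.877 -3.332
endloop
endfacet
facet normal -0.778 0.526 0.342
outer loop
vertex 0.647 -0.877 -3.332
vertex 1.713 0.465 -2.972
vertex 1.119 0.205 -3.923
endloop
endfacet
facet normal -0.516 -0.226 -0.826
outer loop
vertex 1.119 0.205 -3.923
vertex 2.047 -1.825 -3.948
vertex 0.647 -0.877 -3.332
endloop
endfacet
facet normal 0.516 0.225 0.826
outer loop
vertex 1.24 -0.617 -2.382
vertex 3.113 -0.483 -3.588
vertex 1.713 0.465 -2.972
endloop
endfacet
facet normal -0.358 -0.819 0.448
outer loop
vertex 2.641 -1.565 -2.997
vertex 1.24 -0.617 -2.382
vertex 2.047 -1.825 -3.948
endloop
endfacet
facet normal 0.516 0.226 0.826
outer loop
vertex 2.641 -1.565 -2.997
vertex 3.113 -0.483 -3.588
vertex 1.24 -0.617 -2.382
endloop
endfacet
facet normal 0.358 0.819 -0.448
outer loop
vertex 1.713 0.465 -2.972
vertex 3.113 -0.483 -3.588
vertex 1.119 0.205 -3.923
endloop
endfacet
facet normal -0.515 -0.225 -0.827
outer loop
vertex 2.52 -0.743 -4.538
vertex 2.047 -1.825 -3.948
vertex 1.119 0.205 -3.923
endloop
endfacet
facet normal 0.358 0.819 -0.448
outer loop
vertex 1.119 0.205 -3.923
vertex 3.113 -0.483 -3.588
vertex 2.52 -0.743 -4.538
endloop
endfacet
facet normal 0.778 -0.527 -0.342
outer loop
vertex 2.52 -0.743 -4.538
vertex 2.641 -1.565 -2.997
vertex 2.047 -1.825 -3.948
endloop
endfacet
facet normal 0.779 -0.526 -0.342
outer loop
vertex 3.113 -0.483 -3.588
vertex 2.641 -1.565 -2.997
vertex 2.52 -0.743 -4.538
endloop
endfacet

endsolid


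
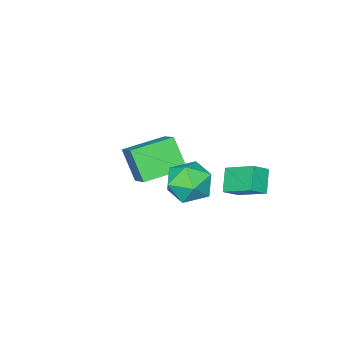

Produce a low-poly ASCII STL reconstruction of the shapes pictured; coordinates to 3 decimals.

solid 
facet normal -0.807 0.204 -0.554
outer loop
vertex -4.12 0.585 -3.019
vertex -4.339 2.096 -2.144
vertex -3.364 1.201 -3.894
endloop
endfacet
facet normal 0.125 -0.859 -0.497
outer loop
vertex -2.581 1.004 -3.356
vertex -4.12 0.585 -3.019
vertex -3.364 1.201 -3.894
endloop
endfacet
facet normal -0.807 0.204 -0.554
outer loop
vertex -3.364 1.201 -3.894
vertex -4.339 2.096 -2.144
vertex -3.583 2.712 -3.018
endloop
endfacet
facet normal 0.577 0.471 -0.667
outer loop
vertex -3.583 2.712 -3.018
vertex -2.581 1.004 -3.356
vertex -3.364 1.201 -3.894
endloop
endfacet
facet normal -0.577 -0.470 0.668
outer loop
vertex -4.12 0.585 -3.019
vertex -3.556 1.899 -1.606
vertex -4.339 2.096 -2.144
endloop
endfacet
facet normal 0.125 -0.859 -0.497
outer loop
vertex -3.337 0.388 -2.482
vertex -4.12 0.585 -3.019
vertex -2.581 1.004 -3.356
endloop
endfacet
facet normal -0.576 -0.471 0.668
outer loop
vertex -3.337 0.388 -2.482
vertex -3.556 1.899 -1.606
vertex -4.12 0.585 -3.019
endloop
endfacet
facet normal -0.125 0.859 0.497
outer loop
vertex -4.339 2.096 -2.144
vertex -3.556 1.899 -1.606
vertex -3.583 2.712 -3.018
endloop
endfacet
facet normal 0.577 0.470 -0.668
outer loop
vertex -2.8 2.515 -2.481
vertex -2.581 1.004 -3.356
vertex -3.583 2.712 -3.018
endloop
endfacet
facet normal -0.125 0.859 0.497
outer loop
vertex -3.583 2.712 -3.018
vertex -3.556 1.899 -1.606
vertex -2.8 2.515 -2.481
endloop
endfacet
facet normal 0.807 -0.204 0.554
outer loop
vertex -2.8 2.515 -2.481
vertex -3.337 0.388 -2.482
vertex -2.581 1.004 -3.356
endloop
endfacet
facet normal 0.807 -0.204 0.554
outer loop
vertex -3.556 1.899 -1.606
vertex -3.337 0.388 -2.482
vertex -2.8 2.515 -2.481
endloop
endfacet
facet normal -0.072 0.977 0.203
outer loop
vertex -0.242 2.483 -1.416
vertex -0.6 2.227 -0.312
vertex 0.558 2.361 -0.545
endloop
endfacet
facet normal 0.437 0.854 -0.282
outer loop
vertex -0.242 2.483 -1.416
vertex 0.558 2.361 -0.545
vertex 0.772 1.897 -1.618
endloop
endfacet
facet normal 0.137 0.526 -0.839
outer loop
vertex -0.242 2.483 -1.416
vertex 0.772 1.897 -1.618
vertex -0.253 1.477 -2.048
endloop
endfacet
facet normal -0.559 0.446 -0.700
outer loop
vertex -0.242 2.483 -1.416
vertex -0.253 1.477 -2.048
vertex -1.101 1.681 -1.241
endloop
endfacet
facet normal -0.687 0.724 -0.055
outer loop
vertex -0.242 2.483 -1.416
vertex -1.101 1.681 -1.241
vertex -0.6 2.227 -0.312
endloop
endfacet
facet normal 0.913 0.407 0.006
outer loop
vertex 0.772 1.897 -1.618
vertex 0.558 2.361 -0.545
vertex 1.041 1.279 -0.639
endloop
endfacet
facet normal 0.089 0.605 0.791
outer loop
vertex 0.558 2.361 -0.545
vertex -0.6 2.227 -0.312
vertex 0.193 1.483 0.168
endloop
endfacet
facet normal -0.907 0.197 0.373
outer loop
vertex -0.6 2.227 -0.312
vertex -1.101 1.681 -1.241
vertex -0.832 1.063 -0.262
endloop
endfacet
facet normal -0.698 -0.253 -0.670
outer loop
vertex -1.101 1.681 -1.241
vertex -0.253 1.477 -2.048
vertex -0.618 0.599 -1.335
endloop
endfacet
facet normal 0.426 -0.123 -0.896
outer loop
vertex -0.253 1.477 -2.048
vertex 0.772 1.897 -1.618
vertex 0.54 0.733 -1.568
endloop
endfacet
facet normal 0.559 -0.446 0.700
outer loop
vertex 0.182 0.477 -0.464
vertex 1.041 1.279 -0.639
vertex 0.193 1.483 0.168
endloop
endfacet
facet normal -0.137 -0.526 0.839
outer loop
vertex 0.182 0.477 -0.464
vertex 0.193 1.483 0.168
vertex -0.832 1.063 -0.262
endloop
endfacet
facet normal -0.437 -0.854 0.282
outer loop
vertex 0.182 0.477 -0.464
vertex -0.832 1.063 -0.262
vertex -0.618 0.599 -1.335
endloop
endfacet
facet normal 0.072 -0.977 -0.203
outer loop
vertex 0.182 0.477 -0.464
vertex -0.618 0.599 -1.335
vertex 0.54 0.733 -1.568
endloop
endfacet
facet normal 0.687 -0.724 0.055
outer loop
vertex 0.182 0.477 -0.464
vertex 0.54 0.733 -1.568
vertex 1.041 1.279 -0.639
endloop
endfacet
facet normal 0.698 0.253 0.670
outer loop
vertex 0.193 1.483 0.168
vertex 1.041 1.279 -0.639
vertex 0.558 2.361 -0.545
endloop
endfacet
facet normal -0.426 0.123 0.896
outer loop
vertex -0.832 1.063 -0.262
vertex 0.193 1.483 0.168
vertex -0.6 2.227 -0.312
endloop
endfacet
facet normal -0.913 -0.407 -0.006
outer loop
vertex -0.618 0.599 -1.335
vertex -0.832 1.063 -0.262
vertex -1.101 1.681 -1.241
endloop
endfacet
facet normal -0.089 -0.605 -0.791
outer loop
vertex 0.54 0.733 -1.568
vertex -0.618 0.599 -1.335
vertex -0.253 1.477 -2.048
endloop
endfacet
facet normal 0.907 -0.197 -0.373
outer loop
vertex 1.041 1.279 -0.639
vertex 0.54 0.733 -1.568
vertex 0.772 1.897 -1.618
endloop
endfacet
facet normal -0.916 0.371 0.151
outer loop
vertex -3.726 -3.925 -2.935
vertex -2.974 -2.528 -1.802
vertex -3.529 -2.845 -4.399
endloop
endfacet
facet normal -0.386 -0.717 -0.581
outer loop
vertex -1.586 -3.632 -4.718
vertex -3.726 -3.925 -2.935
vertex -3.529 -2.845 -4.399
endloop
endfacet
facet normal -0.916 0.372 0.150
outer loop
vertex -3.529 -2.845 -4.399
vertex -2.974 -2.528 -1.802
vertex -2.776 -1.448 -3.266
endloop
endfacet
facet normal 0.108 0.591 -0.800
outer loop
vertex -2.776 -1.448 -3.266
vertex -1.586 -3.632 -4.718
vertex -3.529 -2.845 -4.399
endloop
endfacet
facet normal -0.108 -0.591 0.800
outer loop
vertex -3.726 -3.925 -2.935
vertex -1.031 -3.315 -2.121
vertex -2.974 -2.528 -1.802
endloop
endfacet
facet normal -0.386 -0.717 -0.581
outer loop
vertex -1.784 -4.712 -3.254
vertex -3.726 -3.925 -2.935
vertex -1.586 -3.632 -4.718
endloop
endfacet
facet normal -0.108 -0.590 0.800
outer loop
vertex -1.784 -4.712 -3.254
vertex -1.031 -3.315 -2.121
vertex -3.726 -3.925 -2.935
endloop
endfacet
facet normal 0.386 0.717 0.581
outer loop
vertex -2.974 -2.528 -1.802
vertex -1.031 -3.315 -2.121
vertex -2.776 -1.448 -3.266
endloop
endfacet
facet normal 0.108 0.591 -0.800
outer loop
vertex -0.834 -2.235 -3.585
vertex -1.586 -3.632 -4.718
vertex -2.776 -1.448 -3.266
endloop
endfacet
facet normal 0.386 0.717 0.581
outer loop
vertex -2.776 -1.448 -3.266
vertex -1.031 -3.315 -2.121
vertex -0.834 -2.235 -3.585
endloop
endfacet
facet normal 0.916 -0.371 -0.150
outer loop
vertex -0.834 -2.235 -3.585
vertex -1.784 -4.712 -3.254
vertex -1.586 -3.632 -4.718
endloop
endfacet
facet normal 0.916 -0.372 -0.151
outer loop
vertex -1.031 -3.315 -2.121
vertex -1.784 -4.712 -3.254
vertex -0.834 -2.235 -3.585
endloop
endfacet

endsolid


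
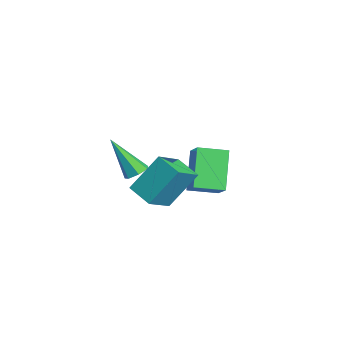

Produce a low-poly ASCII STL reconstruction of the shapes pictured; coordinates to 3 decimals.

solid 
facet normal -0.823 -0.475 0.311
outer loop
vertex 3.386 -2.909 4.93
vertex 2.509 -1.909 4.134
vertex 3.473 -4.13 3.297
endloop
endfacet
facet normal 0.566 -0.646 0.513
outer loop
vertex 4.511 -3.531 2.906
vertex 3.386 -2.909 4.93
vertex 3.473 -4.13 3.297
endloop
endfacet
facet normal -0.823 -0.475 0.311
outer loop
vertex 3.473 -4.13 3.297
vertex 2.509 -1.909 4.134
vertex 2.596 -3.129 2.502
endloop
endfacet
facet normal 0.043 -0.598 -0.801
outer loop
vertex 2.596 -3.129 2.502
vertex 4.511 -3.531 2.906
vertex 3.473 -4.13 3.297
endloop
endfacet
facet normal -0.044 0.598 0.800
outer loop
vertex 3.386 -2.909 4.93
vertex 3.547 -1.31 3.743
vertex 2.509 -1.909 4.134
endloop
endfacet
facet normal 0.566 -0.646 0.513
outer loop
vertex 4.424 -2.311 4.538
vertex 3.386 -2.909 4.93
vertex 4.511 -3.531 2.906
endloop
endfacet
facet normal -0.042 0.598 0.800
outer loop
vertex 4.424 -2.311 4.538
vertex 3.547 -1.31 3.743
vertex 3.386 -2.909 4.93
endloop
endfacet
facet normal -0.566 0.646 -0.513
outer loop
vertex 2.509 -1.909 4.134
vertex 3.547 -1.31 3.743
vertex 2.596 -3.129 2.502
endloop
endfacet
facet normal 0.043 -0.599 -0.800
outer loop
vertex 3.634 -2.531 2.11
vertex 4.511 -3.531 2.906
vertex 2.596 -3.129 2.502
endloop
endfacet
facet normal -0.566 0.646 -0.513
outer loop
vertex 2.596 -3.129 2.502
vertex 3.547 -1.31 3.743
vertex 3.634 -2.531 2.11
endloop
endfacet
facet normal 0.823 0.475 -0.311
outer loop
vertex 3.634 -2.531 2.11
vertex 4.424 -2.311 4.538
vertex 4.511 -3.531 2.906
endloop
endfacet
facet normal 0.823 0.475 -0.311
outer loop
vertex 3.547 -1.31 3.743
vertex 4.424 -2.311 4.538
vertex 3.634 -2.531 2.11
endloop
endfacet
facet normal 0.351 0.463 -0.814
outer loop
vertex -1.323 -3.289 0.897
vertex -1.746 -2.842 0.969
vertex -1.172 -2.871 1.2
endloop
endfacet
facet normal 0.779 -0.527 0.339
outer loop
vertex -1.323 -3.289 0.897
vertex -1.172 -2.871 1.2
vertex -2.514 -3.858 2.751
endloop
endfacet
facet normal 0.351 0.464 -0.813
outer loop
vertex -1.172 -2.871 1.2
vertex -1.746 -2.842 0.969
vertex -1.453 -2.431 1.33
endloop
endfacet
facet normal 0.667 0.215 0.714
outer loop
vertex -1.172 -2.871 1.2
vertex -1.453 -2.431 1.33
vertex -2.514 -3.858 2.751
endloop
endfacet
facet normal 0.350 0.465 -0.813
outer loop
vertex -1.453 -2.431 1.33
vertex -1.746 -2.842 0.969
vertex -1.956 -2.301 1.188
endloop
endfacet
facet normal -0.015 0.711 0.703
outer loop
vertex -1.453 -2.431 1.33
vertex -1.956 -2.301 1.188
vertex -2.514 -3.858 2.751
endloop
endfacet
facet normal 0.351 0.465 -0.813
outer loop
vertex -1.956 -2.301 1.188
vertex -1.746 -2.842 0.969
vertex -2.3 -2.578 0.881
endloop
endfacet
facet normal -0.749 0.583 0.313
outer loop
vertex -1.956 -2.301 1.188
vertex -2.3 -2.578 0.881
vertex -2.514 -3.858 2.751
endloop
endfacet
facet normal 0.350 0.463 -0.814
outer loop
vertex -2.3 -2.578 0.881
vertex -1.746 -2.842 0.969
vertex -2.228 -3.054 0.641
endloop
endfacet
facet normal -0.985 -0.068 -0.160
outer loop
vertex -2.3 -2.578 0.881
vertex -2.228 -3.054 0.641
vertex -2.514 -3.858 2.751
endloop
endfacet
facet normal 0.350 0.464 -0.814
outer loop
vertex -2.228 -3.054 0.641
vertex -1.746 -2.842 0.969
vertex -1.792 -3.37 0.648
endloop
endfacet
facet normal -0.543 -0.757 -0.362
outer loop
vertex -2.228 -3.054 0.641
vertex -1.792 -3.37 0.648
vertex -2.514 -3.858 2.751
endloop
endfacet
facet normal 0.352 0.464 -0.813
outer loop
vertex -1.792 -3.37 0.648
vertex -1.746 -2.842 0.969
vertex -1.323 -3.289 0.897
endloop
endfacet
facet normal 0.240 -0.960 -0.140
outer loop
vertex -1.792 -3.37 0.648
vertex -1.323 -3.289 0.897
vertex -2.514 -3.858 2.751
endloop
endfacet
facet normal -0.608 0.209 0.766
outer loop
vertex 0.238 -0.607 3.412
vertex 0.342 0.759 3.122
vertex -0.742 -0.692 2.658
endloop
endfacet
facet normal -0.075 -0.976 0.207
outer loop
vertex 0.558 -1.139 1.018
vertex 0.238 -0.607 3.412
vertex -0.742 -0.692 2.658
endloop
endfacet
facet normal -0.608 0.209 0.766
outer loop
vertex -0.742 -0.692 2.658
vertex 0.342 0.759 3.122
vertex -0.638 0.674 2.368
endloop
endfacet
facet normal -0.791 -0.069 -0.608
outer loop
vertex -0.638 0.674 2.368
vertex 0.558 -1.139 1.018
vertex -0.742 -0.692 2.658
endloop
endfacet
facet normal 0.791 0.069 0.608
outer loop
vertex 0.238 -0.607 3.412
vertex 1.642 0.312 1.482
vertex 0.342 0.759 3.122
endloop
endfacet
facet normal -0.075 -0.976 0.207
outer loop
vertex 1.538 -1.054 1.772
vertex 0.238 -0.607 3.412
vertex 0.558 -1.139 1.018
endloop
endfacet
facet normal 0.791 0.069 0.608
outer loop
vertex 1.538 -1.054 1.772
vertex 1.642 0.312 1.482
vertex 0.238 -0.607 3.412
endloop
endfacet
facet normal 0.075 0.976 -0.207
outer loop
vertex 0.342 0.759 3.122
vertex 1.642 0.312 1.482
vertex -0.638 0.674 2.368
endloop
endfacet
facet normal -0.791 -0.069 -0.608
outer loop
vertex 0.662 0.227 0.728
vertex 0.558 -1.139 1.018
vertex -0.638 0.674 2.368
endloop
endfacet
facet normal 0.075 0.976 -0.207
outer loop
vertex -0.638 0.674 2.368
vertex 1.642 0.312 1.482
vertex 0.662 0.227 0.728
endloop
endfacet
facet normal 0.608 -0.209 -0.766
outer loop
vertex 0.662 0.227 0.728
vertex 1.538 -1.054 1.772
vertex 0.558 -1.139 1.018
endloop
endfacet
facet normal 0.608 -0.209 -0.766
outer loop
vertex 1.642 0.312 1.482
vertex 1.538 -1.054 1.772
vertex 0.662 0.227 0.728
endloop
endfacet

endsolid


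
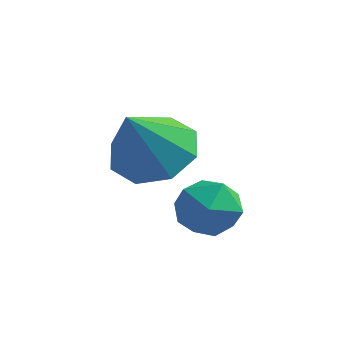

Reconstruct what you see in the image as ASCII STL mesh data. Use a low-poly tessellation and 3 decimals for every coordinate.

solid 
facet normal 0.070 0.560 -0.825
outer loop
vertex 1.813 4.279 0.805
vertex 1.146 3.724 0.372
vertex 1.122 4.527 0.915
endloop
endfacet
facet normal 0.280 0.392 0.876
outer loop
vertex 1.813 4.279 0.805
vertex 1.122 4.527 0.915
vertex 1.034 2.816 1.708
endloop
endfacet
facet normal 0.070 0.560 -0.825
outer loop
vertex 1.122 4.527 0.915
vertex 1.146 3.724 0.372
vertex 0.445 4.305 0.707
endloop
endfacet
facet normal -0.387 0.404 0.829
outer loop
vertex 1.122 4.527 0.915
vertex 0.445 4.305 0.707
vertex 1.034 2.816 1.708
endloop
endfacet
facet normal 0.069 0.560 -0.826
outer loop
vertex 0.445 4.305 0.707
vertex 1.146 3.724 0.372
vertex 0.179 3.742 0.303
endloop
endfacet
facet normal -0.848 0.021 0.530
outer loop
vertex 0.445 4.305 0.707
vertex 0.179 3.742 0.303
vertex 1.034 2.816 1.708
endloop
endfacet
facet normal 0.069 0.562 -0.825
outer loop
vertex 0.179 3.742 0.303
vertex 1.146 3.724 0.372
vertex 0.479 3.169 -0.062
endloop
endfacet
facet normal -0.832 -0.534 0.154
outer loop
vertex 0.179 3.742 0.303
vertex 0.479 3.169 -0.062
vertex 1.034 2.816 1.708
endloop
endfacet
facet normal 0.070 0.561 -0.825
outer loop
vertex 0.479 3.169 -0.062
vertex 1.146 3.724 0.372
vertex 1.17 2.921 -0.172
endloop
endfacet
facet normal -0.348 -0.934 -0.077
outer loop
vertex 0.479 3.169 -0.062
vertex 1.17 2.921 -0.172
vertex 1.034 2.816 1.708
endloop
endfacet
facet normal 0.069 0.561 -0.825
outer loop
vertex 1.17 2.921 -0.172
vertex 1.146 3.724 0.372
vertex 1.847 3.144 0.036
endloop
endfacet
facet normal 0.321 -0.947 -0.030
outer loop
vertex 1.17 2.921 -0.172
vertex 1.847 3.144 0.036
vertex 1.034 2.816 1.708
endloop
endfacet
facet normal 0.069 0.561 -0.825
outer loop
vertex 1.847 3.144 0.036
vertex 1.146 3.724 0.372
vertex 2.114 3.706 0.441
endloop
endfacet
facet normal 0.780 -0.564 0.269
outer loop
vertex 1.847 3.144 0.036
vertex 2.114 3.706 0.441
vertex 1.034 2.816 1.708
endloop
endfacet
facet normal 0.069 0.561 -0.825
outer loop
vertex 2.114 3.706 0.441
vertex 1.146 3.724 0.372
vertex 1.813 4.279 0.805
endloop
endfacet
facet normal 0.764 -0.009 0.645
outer loop
vertex 2.114 3.706 0.441
vertex 1.813 4.279 0.805
vertex 1.034 2.816 1.708
endloop
endfacet
facet normal 0.118 0.708 0.696
outer loop
vertex 2.744 4.29 -0.761
vertex 2.025 4.114 -0.46
vertex 2.675 3.738 -0.188
endloop
endfacet
facet normal 0.747 0.431 0.505
outer loop
vertex 2.744 4.29 -0.761
vertex 2.675 3.738 -0.188
vertex 3.165 3.613 -0.806
endloop
endfacet
facet normal 0.827 0.527 -0.197
outer loop
vertex 2.744 4.29 -0.761
vertex 3.165 3.613 -0.806
vertex 2.818 3.912 -1.461
endloop
endfacet
facet normal 0.246 0.863 -0.440
outer loop
vertex 2.744 4.29 -0.761
vertex 2.818 3.912 -1.461
vertex 2.113 4.222 -1.247
endloop
endfacet
facet normal -0.192 0.975 0.112
outer loop
vertex 2.744 4.29 -0.761
vertex 2.113 4.222 -1.247
vertex 2.025 4.114 -0.46
endloop
endfacet
facet normal 0.727 -0.270 0.631
outer loop
vertex 3.165 3.613 -0.806
vertex 2.675 3.738 -0.188
vertex 2.707 3.018 -0.533
endloop
endfacet
facet normal -0.291 0.177 0.940
outer loop
vertex 2.675 3.738 -0.188
vertex 2.025 4.114 -0.46
vertex 2.002 3.328 -0.319
endloop
endfacet
facet normal -0.794 0.608 -0.005
outer loop
vertex 2.025 4.114 -0.46
vertex 2.113 4.222 -1.247
vertex 1.655 3.627 -0.974
endloop
endfacet
facet normal -0.085 0.427 -0.900
outer loop
vertex 2.113 4.222 -1.247
vertex 2.818 3.912 -1.461
vertex 2.145 3.502 -1.592
endloop
endfacet
facet normal 0.855 -0.116 -0.506
outer loop
vertex 2.818 3.912 -1.461
vertex 3.165 3.613 -0.806
vertex 2.795 3.126 -1.32
endloop
endfacet
facet normal -0.246 -0.863 0.440
outer loop
vertex 2.076 2.95 -1.019
vertex 2.707 3.018 -0.533
vertex 2.002 3.328 -0.319
endloop
endfacet
facet normal -0.827 -0.527 0.197
outer loop
vertex 2.076 2.95 -1.019
vertex 2.002 3.328 -0.319
vertex 1.655 3.627 -0.974
endloop
endfacet
facet normal -0.747 -0.431 -0.505
outer loop
vertex 2.076 2.95 -1.019
vertex 1.655 3.627 -0.974
vertex 2.145 3.502 -1.592
endloop
endfacet
facet normal -0.118 -0.708 -0.696
outer loop
vertex 2.076 2.95 -1.019
vertex 2.145 3.502 -1.592
vertex 2.795 3.126 -1.32
endloop
endfacet
facet normal 0.192 -0.975 -0.112
outer loop
vertex 2.076 2.95 -1.019
vertex 2.795 3.126 -1.32
vertex 2.707 3.018 -0.533
endloop
endfacet
facet normal 0.085 -0.427 0.900
outer loop
vertex 2.002 3.328 -0.319
vertex 2.707 3.018 -0.533
vertex 2.675 3.738 -0.188
endloop
endfacet
facet normal -0.855 0.116 0.506
outer loop
vertex 1.655 3.627 -0.974
vertex 2.002 3.328 -0.319
vertex 2.025 4.114 -0.46
endloop
endfacet
facet normal -0.727 0.270 -0.631
outer loop
vertex 2.145 3.502 -1.592
vertex 1.655 3.627 -0.974
vertex 2.113 4.222 -1.247
endloop
endfacet
facet normal 0.291 -0.177 -0.940
outer loop
vertex 2.795 3.126 -1.32
vertex 2.145 3.502 -1.592
vertex 2.818 3.912 -1.461
endloop
endfacet
facet normal 0.794 -0.608 0.005
outer loop
vertex 2.707 3.018 -0.533
vertex 2.795 3.126 -1.32
vertex 3.165 3.613 -0.806
endloop
endfacet

endsolid


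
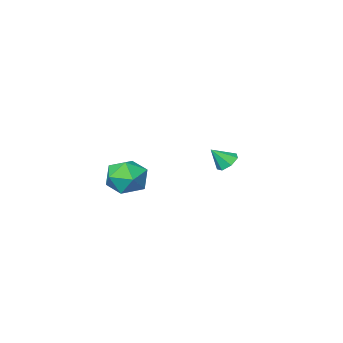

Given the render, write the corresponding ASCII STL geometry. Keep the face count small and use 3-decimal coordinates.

solid 
facet normal -0.395 0.915 0.087
outer loop
vertex 1.871 1.026 -0.107
vertex 1.615 0.821 0.881
vertex 2.541 1.242 0.66
endloop
endfacet
facet normal 0.143 0.913 -0.382
outer loop
vertex 1.871 1.026 -0.107
vertex 2.541 1.242 0.66
vertex 2.884 0.817 -0.226
endloop
endfacet
facet normal -0.014 0.443 -0.896
outer loop
vertex 1.871 1.026 -0.107
vertex 2.884 0.817 -0.226
vertex 2.17 0.134 -0.553
endloop
endfacet
facet normal -0.650 0.154 -0.744
outer loop
vertex 1.871 1.026 -0.107
vertex 2.17 0.134 -0.553
vertex 1.386 0.136 0.132
endloop
endfacet
facet normal -0.885 0.445 -0.137
outer loop
vertex 1.871 1.026 -0.107
vertex 1.386 0.136 0.132
vertex 1.615 0.821 0.881
endloop
endfacet
facet normal 0.728 0.684 -0.046
outer loop
vertex 2.884 0.817 -0.226
vertex 2.541 1.242 0.66
vertex 3.254 0.484 0.688
endloop
endfacet
facet normal -0.142 0.686 0.713
outer loop
vertex 2.541 1.242 0.66
vertex 1.615 0.821 0.881
vertex 2.47 0.486 1.373
endloop
endfacet
facet normal -0.933 -0.072 0.352
outer loop
vertex 1.615 0.821 0.881
vertex 1.386 0.136 0.132
vertex 1.756 -0.197 1.046
endloop
endfacet
facet normal -0.553 -0.544 -0.631
outer loop
vertex 1.386 0.136 0.132
vertex 2.17 0.134 -0.553
vertex 2.099 -0.622 0.16
endloop
endfacet
facet normal 0.475 -0.076 -0.877
outer loop
vertex 2.17 0.134 -0.553
vertex 2.884 0.817 -0.226
vertex 3.025 -0.201 -0.061
endloop
endfacet
facet normal 0.650 -0.154 0.744
outer loop
vertex 2.769 -0.406 0.927
vertex 3.254 0.484 0.688
vertex 2.47 0.486 1.373
endloop
endfacet
facet normal 0.014 -0.443 0.896
outer loop
vertex 2.769 -0.406 0.927
vertex 2.47 0.486 1.373
vertex 1.756 -0.197 1.046
endloop
endfacet
facet normal -0.143 -0.913 0.382
outer loop
vertex 2.769 -0.406 0.927
vertex 1.756 -0.197 1.046
vertex 2.099 -0.622 0.16
endloop
endfacet
facet normal 0.395 -0.915 -0.087
outer loop
vertex 2.769 -0.406 0.927
vertex 2.099 -0.622 0.16
vertex 3.025 -0.201 -0.061
endloop
endfacet
facet normal 0.885 -0.445 0.137
outer loop
vertex 2.769 -0.406 0.927
vertex 3.025 -0.201 -0.061
vertex 3.254 0.484 0.688
endloop
endfacet
facet normal 0.553 0.544 0.631
outer loop
vertex 2.47 0.486 1.373
vertex 3.254 0.484 0.688
vertex 2.541 1.242 0.66
endloop
endfacet
facet normal -0.475 0.076 0.877
outer loop
vertex 1.756 -0.197 1.046
vertex 2.47 0.486 1.373
vertex 1.615 0.821 0.881
endloop
endfacet
facet normal -0.728 -0.684 0.046
outer loop
vertex 2.099 -0.622 0.16
vertex 1.756 -0.197 1.046
vertex 1.386 0.136 0.132
endloop
endfacet
facet normal 0.142 -0.686 -0.713
outer loop
vertex 3.025 -0.201 -0.061
vertex 2.099 -0.622 0.16
vertex 2.17 0.134 -0.553
endloop
endfacet
facet normal 0.933 0.072 -0.352
outer loop
vertex 3.254 0.484 0.688
vertex 3.025 -0.201 -0.061
vertex 2.884 0.817 -0.226
endloop
endfacet
facet normal -0.625 0.274 -0.731
outer loop
vertex -3.013 -1.068 -0.831
vertex -3.414 -0.839 -0.402
vertex -2.942 -0.543 -0.695
endloop
endfacet
facet normal 0.971 -0.072 -0.230
outer loop
vertex -3.013 -1.068 -0.831
vertex -2.942 -0.543 -0.695
vertex -2.726 -1.141 0.402
endloop
endfacet
facet normal -0.625 0.274 -0.731
outer loop
vertex -2.942 -0.543 -0.695
vertex -3.414 -0.839 -0.402
vertex -3.226 -0.241 -0.339
endloop
endfacet
facet normal 0.804 0.574 0.155
outer loop
vertex -2.942 -0.543 -0.695
vertex -3.226 -0.241 -0.339
vertex -2.726 -1.141 0.402
endloop
endfacet
facet normal -0.626 0.274 -0.731
outer loop
vertex -3.226 -0.241 -0.339
vertex -3.414 -0.839 -0.402
vertex -3.652 -0.39 -0.03
endloop
endfacet
facet normal 0.248 0.694 0.676
outer loop
vertex -3.226 -0.241 -0.339
vertex -3.652 -0.39 -0.03
vertex -2.726 -1.141 0.402
endloop
endfacet
facet normal -0.626 0.274 -0.731
outer loop
vertex -3.652 -0.39 -0.03
vertex -3.414 -0.839 -0.402
vertex -3.899 -0.877 -0.001
endloop
endfacet
facet normal -0.279 0.197 0.940
outer loop
vertex -3.652 -0.39 -0.03
vertex -3.899 -0.877 -0.001
vertex -2.726 -1.141 0.402
endloop
endfacet
facet normal -0.626 0.274 -0.731
outer loop
vertex -3.899 -0.877 -0.001
vertex -3.414 -0.839 -0.402
vertex -3.781 -1.336 -0.274
endloop
endfacet
facet normal -0.380 -0.543 0.749
outer loop
vertex -3.899 -0.877 -0.001
vertex -3.781 -1.336 -0.274
vertex -2.726 -1.141 0.402
endloop
endfacet
facet normal -0.625 0.273 -0.732
outer loop
vertex -3.781 -1.336 -0.274
vertex -3.414 -0.839 -0.402
vertex -3.386 -1.421 -0.643
endloop
endfacet
facet normal 0.021 -0.969 0.246
outer loop
vertex -3.781 -1.336 -0.274
vertex -3.386 -1.421 -0.643
vertex -2.726 -1.141 0.402
endloop
endfacet
facet normal -0.626 0.272 -0.731
outer loop
vertex -3.386 -1.421 -0.643
vertex -3.414 -0.839 -0.402
vertex -3.013 -1.068 -0.831
endloop
endfacet
facet normal 0.623 -0.759 -0.190
outer loop
vertex -3.386 -1.421 -0.643
vertex -3.013 -1.068 -0.831
vertex -2.726 -1.141 0.402
endloop
endfacet

endsolid


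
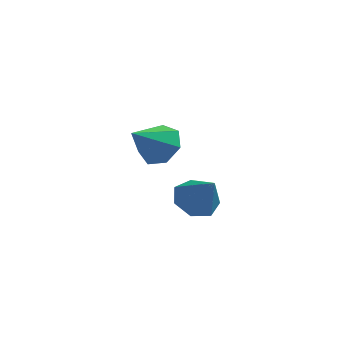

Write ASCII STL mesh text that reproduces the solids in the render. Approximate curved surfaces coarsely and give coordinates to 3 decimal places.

solid 
facet normal -0.484 0.391 -0.783
outer loop
vertex -0.538 1.036 1.775
vertex -1.113 0.779 2.002
vertex -0.843 1.377 2.134
endloop
endfacet
facet normal 0.844 0.451 0.289
outer loop
vertex -0.538 1.036 1.775
vertex -0.843 1.377 2.134
vertex -0.547 0.321 2.918
endloop
endfacet
facet normal -0.484 0.391 -0.782
outer loop
vertex -0.843 1.377 2.134
vertex -1.113 0.779 2.002
vertex -1.351 1.268 2.394
endloop
endfacet
facet normal 0.247 0.621 0.744
outer loop
vertex -0.843 1.377 2.134
vertex -1.351 1.268 2.394
vertex -0.547 0.321 2.918
endloop
endfacet
facet normal -0.484 0.392 -0.782
outer loop
vertex -1.351 1.268 2.394
vertex -1.113 0.779 2.002
vertex -1.681 0.79 2.359
endloop
endfacet
facet normal -0.370 0.189 0.910
outer loop
vertex -1.351 1.268 2.394
vertex -1.681 0.79 2.359
vertex -0.547 0.321 2.918
endloop
endfacet
facet normal -0.484 0.392 -0.782
outer loop
vertex -1.681 0.79 2.359
vertex -1.113 0.779 2.002
vertex -1.583 0.304 2.055
endloop
endfacet
facet normal -0.541 -0.522 0.660
outer loop
vertex -1.681 0.79 2.359
vertex -1.583 0.304 2.055
vertex -0.547 0.321 2.918
endloop
endfacet
facet normal -0.483 0.391 -0.784
outer loop
vertex -1.583 0.304 2.055
vertex -1.113 0.779 2.002
vertex -1.131 0.175 1.712
endloop
endfacet
facet normal -0.138 -0.973 0.185
outer loop
vertex -1.583 0.304 2.055
vertex -1.131 0.175 1.712
vertex -0.547 0.321 2.918
endloop
endfacet
facet normal -0.484 0.390 -0.783
outer loop
vertex -1.131 0.175 1.712
vertex -1.113 0.779 2.002
vertex -0.666 0.501 1.587
endloop
endfacet
facet normal 0.537 -0.828 -0.160
outer loop
vertex -1.131 0.175 1.712
vertex -0.666 0.501 1.587
vertex -0.547 0.321 2.918
endloop
endfacet
facet normal -0.484 0.391 -0.783
outer loop
vertex -0.666 0.501 1.587
vertex -1.113 0.779 2.002
vertex -0.538 1.036 1.775
endloop
endfacet
facet normal 0.975 -0.193 -0.113
outer loop
vertex -0.666 0.501 1.587
vertex -0.538 1.036 1.775
vertex -0.547 0.321 2.918
endloop
endfacet
facet normal 0.466 0.618 -0.633
outer loop
vertex -2.304 4.255 2.553
vertex -2.795 4.085 2.026
vertex -2.828 4.626 2.53
endloop
endfacet
facet normal 0.094 0.194 0.976
outer loop
vertex -2.304 4.255 2.553
vertex -2.828 4.626 2.53
vertex -3.405 3.275 2.854
endloop
endfacet
facet normal 0.466 0.618 -0.633
outer loop
vertex -2.828 4.626 2.53
vertex -2.795 4.085 2.026
vertex -3.327 4.59 2.127
endloop
endfacet
facet normal -0.589 0.417 0.692
outer loop
vertex -2.828 4.626 2.53
vertex -3.327 4.59 2.127
vertex -3.405 3.275 2.854
endloop
endfacet
facet normal 0.467 0.618 -0.632
outer loop
vertex -3.327 4.59 2.127
vertex -2.795 4.085 2.026
vertex -3.425 4.174 1.648
endloop
endfacet
facet normal -0.988 0.115 0.102
outer loop
vertex -3.327 4.59 2.127
vertex -3.425 4.174 1.648
vertex -3.405 3.275 2.854
endloop
endfacet
facet normal 0.467 0.619 -0.632
outer loop
vertex -3.425 4.174 1.648
vertex -2.795 4.085 2.026
vertex -3.049 3.691 1.453
endloop
endfacet
facet normal -0.803 -0.484 -0.348
outer loop
vertex -3.425 4.174 1.648
vertex -3.049 3.691 1.453
vertex -3.405 3.275 2.854
endloop
endfacet
facet normal 0.466 0.619 -0.632
outer loop
vertex -3.049 3.691 1.453
vertex -2.795 4.085 2.026
vertex -2.481 3.505 1.689
endloop
endfacet
facet normal -0.172 -0.932 -0.320
outer loop
vertex -3.049 3.691 1.453
vertex -2.481 3.505 1.689
vertex -3.405 3.275 2.854
endloop
endfacet
facet normal 0.466 0.619 -0.632
outer loop
vertex -2.481 3.505 1.689
vertex -2.795 4.085 2.026
vertex -2.15 3.756 2.179
endloop
endfacet
facet normal 0.429 -0.888 0.165
outer loop
vertex -2.481 3.505 1.689
vertex -2.15 3.756 2.179
vertex -3.405 3.275 2.854
endloop
endfacet
facet normal 0.466 0.618 -0.633
outer loop
vertex -2.15 3.756 2.179
vertex -2.795 4.085 2.026
vertex -2.304 4.255 2.553
endloop
endfacet
facet normal 0.547 -0.387 0.742
outer loop
vertex -2.15 3.756 2.179
vertex -2.304 4.255 2.553
vertex -3.405 3.275 2.854
endloop
endfacet

endsolid


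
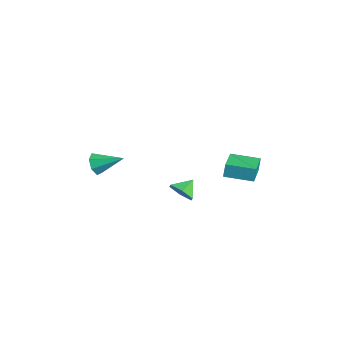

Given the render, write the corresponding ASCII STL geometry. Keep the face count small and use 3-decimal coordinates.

solid 
facet normal -0.811 0.541 -0.223
outer loop
vertex 2.383 2.844 -0.623
vertex 3.41 4.312 -0.799
vertex 2.503 2.652 -1.525
endloop
endfacet
facet normal -0.570 -0.816 0.098
outer loop
vertex 4.19 1.528 -1.061
vertex 2.383 2.844 -0.623
vertex 2.503 2.652 -1.525
endloop
endfacet
facet normal -0.811 0.541 -0.223
outer loop
vertex 2.503 2.652 -1.525
vertex 3.41 4.312 -0.799
vertex 3.53 4.12 -1.701
endloop
endfacet
facet normal 0.129 -0.207 -0.970
outer loop
vertex 3.53 4.12 -1.701
vertex 4.19 1.528 -1.061
vertex 2.503 2.652 -1.525
endloop
endfacet
facet normal -0.129 0.207 0.970
outer loop
vertex 2.383 2.844 -0.623
vertex 5.097 3.188 -0.335
vertex 3.41 4.312 -0.799
endloop
endfacet
facet normal -0.570 -0.816 0.098
outer loop
vertex 4.07 1.72 -0.159
vertex 2.383 2.844 -0.623
vertex 4.19 1.528 -1.061
endloop
endfacet
facet normal -0.129 0.207 0.970
outer loop
vertex 4.07 1.72 -0.159
vertex 5.097 3.188 -0.335
vertex 2.383 2.844 -0.623
endloop
endfacet
facet normal 0.570 0.816 -0.098
outer loop
vertex 3.41 4.312 -0.799
vertex 5.097 3.188 -0.335
vertex 3.53 4.12 -1.701
endloop
endfacet
facet normal 0.129 -0.207 -0.970
outer loop
vertex 5.217 2.996 -1.237
vertex 4.19 1.528 -1.061
vertex 3.53 4.12 -1.701
endloop
endfacet
facet normal 0.570 0.816 -0.098
outer loop
vertex 3.53 4.12 -1.701
vertex 5.097 3.188 -0.335
vertex 5.217 2.996 -1.237
endloop
endfacet
facet normal 0.811 -0.541 0.223
outer loop
vertex 5.217 2.996 -1.237
vertex 4.07 1.72 -0.159
vertex 4.19 1.528 -1.061
endloop
endfacet
facet normal 0.811 -0.541 0.223
outer loop
vertex 5.097 3.188 -0.335
vertex 4.07 1.72 -0.159
vertex 5.217 2.996 -1.237
endloop
endfacet
facet normal -0.541 -0.731 -0.415
outer loop
vertex -3.359 -3.295 -4.465
vertex -4.004 -3.115 -3.941
vertex -3.843 -2.796 -4.712
endloop
endfacet
facet normal 0.688 0.354 -0.633
outer loop
vertex -3.359 -3.295 -4.465
vertex -3.843 -2.796 -4.712
vertex -2.956 -1.705 -3.139
endloop
endfacet
facet normal -0.544 -0.729 -0.415
outer loop
vertex -3.843 -2.796 -4.712
vertex -4.004 -3.115 -3.941
vertex -4.447 -2.536 -4.378
endloop
endfacet
facet normal 0.029 0.814 -0.581
outer loop
vertex -3.843 -2.796 -4.712
vertex -4.447 -2.536 -4.378
vertex -2.956 -1.705 -3.139
endloop
endfacet
facet normal -0.543 -0.729 -0.417
outer loop
vertex -4.447 -2.536 -4.378
vertex -4.004 -3.115 -3.941
vertex -4.718 -2.713 -3.715
endloop
endfacet
facet normal -0.503 0.864 0.025
outer loop
vertex -4.447 -2.536 -4.378
vertex -4.718 -2.713 -3.715
vertex -2.956 -1.705 -3.139
endloop
endfacet
facet normal -0.543 -0.730 -0.415
outer loop
vertex -4.718 -2.713 -3.715
vertex -4.004 -3.115 -3.941
vertex -4.45 -3.192 -3.222
endloop
endfacet
facet normal -0.504 0.466 0.727
outer loop
vertex -4.718 -2.713 -3.715
vertex -4.45 -3.192 -3.222
vertex -2.956 -1.705 -3.139
endloop
endfacet
facet normal -0.542 -0.731 -0.415
outer loop
vertex -4.45 -3.192 -3.222
vertex -4.004 -3.115 -3.941
vertex -3.846 -3.613 -3.27
endloop
endfacet
facet normal 0.024 -0.080 0.997
outer loop
vertex -4.45 -3.192 -3.222
vertex -3.846 -3.613 -3.27
vertex -2.956 -1.705 -3.139
endloop
endfacet
facet normal -0.542 -0.731 -0.415
outer loop
vertex -3.846 -3.613 -3.27
vertex -4.004 -3.115 -3.941
vertex -3.361 -3.659 -3.823
endloop
endfacet
facet normal 0.685 -0.363 0.631
outer loop
vertex -3.846 -3.613 -3.27
vertex -3.361 -3.659 -3.823
vertex -2.956 -1.705 -3.139
endloop
endfacet
facet normal -0.542 -0.730 -0.416
outer loop
vertex -3.361 -3.659 -3.823
vertex -4.004 -3.115 -3.941
vertex -3.359 -3.295 -4.465
endloop
endfacet
facet normal 0.981 -0.171 -0.094
outer loop
vertex -3.361 -3.659 -3.823
vertex -3.359 -3.295 -4.465
vertex -2.956 -1.705 -3.139
endloop
endfacet
facet normal 0.288 -0.789 -0.543
outer loop
vertex 4.689 -0.626 -2.005
vertex 3.847 -0.968 -1.955
vertex 4.073 -0.414 -2.64
endloop
endfacet
facet normal 0.399 0.913 -0.082
outer loop
vertex 4.689 -0.626 -2.005
vertex 4.073 -0.414 -2.64
vertex 3.513 -0.052 -1.325
endloop
endfacet
facet normal 0.287 -0.789 -0.543
outer loop
vertex 4.073 -0.414 -2.64
vertex 3.847 -0.968 -1.955
vertex 3.231 -0.755 -2.59
endloop
endfacet
facet normal -0.366 0.846 -0.389
outer loop
vertex 4.073 -0.414 -2.64
vertex 3.231 -0.755 -2.59
vertex 3.513 -0.052 -1.325
endloop
endfacet
facet normal 0.287 -0.789 -0.543
outer loop
vertex 3.231 -0.755 -2.59
vertex 3.847 -0.968 -1.955
vertex 3.005 -1.309 -1.905
endloop
endfacet
facet normal -0.927 0.376 -0.002
outer loop
vertex 3.231 -0.755 -2.59
vertex 3.005 -1.309 -1.905
vertex 3.513 -0.052 -1.325
endloop
endfacet
facet normal 0.287 -0.789 -0.542
outer loop
vertex 3.005 -1.309 -1.905
vertex 3.847 -0.968 -1.955
vertex 3.62 -1.522 -1.269
endloop
endfacet
facet normal -0.723 -0.026 0.690
outer loop
vertex 3.005 -1.309 -1.905
vertex 3.62 -1.522 -1.269
vertex 3.513 -0.052 -1.325
endloop
endfacet
facet normal 0.288 -0.789 -0.542
outer loop
vertex 3.62 -1.522 -1.269
vertex 3.847 -0.968 -1.955
vertex 4.462 -1.18 -1.319
endloop
endfacet
facet normal 0.043 0.041 0.998
outer loop
vertex 3.62 -1.522 -1.269
vertex 4.462 -1.18 -1.319
vertex 3.513 -0.052 -1.325
endloop
endfacet
facet normal 0.288 -0.789 -0.542
outer loop
vertex 4.462 -1.18 -1.319
vertex 3.847 -0.968 -1.955
vertex 4.689 -0.626 -2.005
endloop
endfacet
facet normal 0.603 0.511 0.612
outer loop
vertex 4.462 -1.18 -1.319
vertex 4.689 -0.626 -2.005
vertex 3.513 -0.052 -1.325
endloop
endfacet

endsolid


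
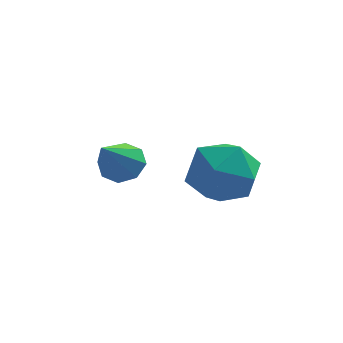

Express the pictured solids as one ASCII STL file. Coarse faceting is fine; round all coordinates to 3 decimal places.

solid 
facet normal -0.970 0.083 0.227
outer loop
vertex -1.39 -2.018 1.715
vertex -1.483 -3.222 1.76
vertex -1.197 -2.6 2.756
endloop
endfacet
facet normal -0.602 0.644 0.472
outer loop
vertex -1.39 -2.018 1.715
vertex -1.197 -2.6 2.756
vertex -0.474 -1.687 2.432
endloop
endfacet
facet normal -0.281 0.956 -0.083
outer loop
vertex -1.39 -2.018 1.715
vertex -0.474 -1.687 2.432
vertex -0.314 -1.744 1.235
endloop
endfacet
facet normal -0.449 0.590 -0.671
outer loop
vertex -1.39 -2.018 1.715
vertex -0.314 -1.744 1.235
vertex -0.938 -2.693 0.819
endloop
endfacet
facet normal -0.876 0.050 -0.479
outer loop
vertex -1.39 -2.018 1.715
vertex -0.938 -2.693 0.819
vertex -1.483 -3.222 1.76
endloop
endfacet
facet normal -0.097 0.400 0.911
outer loop
vertex -0.474 -1.687 2.432
vertex -1.197 -2.6 2.756
vertex -0.002 -2.687 2.921
endloop
endfacet
facet normal -0.692 -0.506 0.515
outer loop
vertex -1.197 -2.6 2.756
vertex -1.483 -3.222 1.76
vertex -0.626 -3.636 2.505
endloop
endfacet
facet normal -0.539 -0.561 -0.628
outer loop
vertex -1.483 -3.222 1.76
vertex -0.938 -2.693 0.819
vertex -0.466 -3.693 1.308
endloop
endfacet
facet normal 0.152 0.311 -0.938
outer loop
vertex -0.938 -2.693 0.819
vertex -0.314 -1.744 1.235
vertex 0.257 -2.78 0.984
endloop
endfacet
facet normal 0.425 0.905 0.014
outer loop
vertex -0.314 -1.744 1.235
vertex -0.474 -1.687 2.432
vertex 0.543 -2.158 1.98
endloop
endfacet
facet normal 0.449 -0.590 0.671
outer loop
vertex 0.45 -3.362 2.025
vertex -0.002 -2.687 2.921
vertex -0.626 -3.636 2.505
endloop
endfacet
facet normal 0.281 -0.956 0.083
outer loop
vertex 0.45 -3.362 2.025
vertex -0.626 -3.636 2.505
vertex -0.466 -3.693 1.308
endloop
endfacet
facet normal 0.602 -0.644 -0.472
outer loop
vertex 0.45 -3.362 2.025
vertex -0.466 -3.693 1.308
vertex 0.257 -2.78 0.984
endloop
endfacet
facet normal 0.970 -0.083 -0.227
outer loop
vertex 0.45 -3.362 2.025
vertex 0.257 -2.78 0.984
vertex 0.543 -2.158 1.98
endloop
endfacet
facet normal 0.876 -0.050 0.479
outer loop
vertex 0.45 -3.362 2.025
vertex 0.543 -2.158 1.98
vertex -0.002 -2.687 2.921
endloop
endfacet
facet normal -0.152 -0.311 0.938
outer loop
vertex -0.626 -3.636 2.505
vertex -0.002 -2.687 2.921
vertex -1.197 -2.6 2.756
endloop
endfacet
facet normal -0.425 -0.905 -0.014
outer loop
vertex -0.466 -3.693 1.308
vertex -0.626 -3.636 2.505
vertex -1.483 -3.222 1.76
endloop
endfacet
facet normal 0.097 -0.400 -0.911
outer loop
vertex 0.257 -2.78 0.984
vertex -0.466 -3.693 1.308
vertex -0.938 -2.693 0.819
endloop
endfacet
facet normal 0.692 0.506 -0.515
outer loop
vertex 0.543 -2.158 1.98
vertex 0.257 -2.78 0.984
vertex -0.314 -1.744 1.235
endloop
endfacet
facet normal 0.539 0.561 0.628
outer loop
vertex -0.002 -2.687 2.921
vertex 0.543 -2.158 1.98
vertex -0.474 -1.687 2.432
endloop
endfacet
facet normal 0.217 0.671 -0.709
outer loop
vertex -2.938 -2.257 1.227
vertex -3.42 -1.783 1.528
vertex -2.699 -1.923 1.616
endloop
endfacet
facet normal 0.749 -0.655 0.102
outer loop
vertex -2.938 -2.257 1.227
vertex -2.699 -1.923 1.616
vertex -3.82 -3.017 2.832
endloop
endfacet
facet normal 0.217 0.671 -0.709
outer loop
vertex -2.699 -1.923 1.616
vertex -3.42 -1.783 1.528
vertex -2.882 -1.507 1.954
endloop
endfacet
facet normal 0.788 -0.141 0.600
outer loop
vertex -2.699 -1.923 1.616
vertex -2.882 -1.507 1.954
vertex -3.82 -3.017 2.832
endloop
endfacet
facet normal 0.218 0.670 -0.709
outer loop
vertex -2.882 -1.507 1.954
vertex -3.42 -1.783 1.528
vertex -3.38 -1.252 2.042
endloop
endfacet
facet normal 0.321 0.319 0.892
outer loop
vertex -2.882 -1.507 1.954
vertex -3.38 -1.252 2.042
vertex -3.82 -3.017 2.832
endloop
endfacet
facet normal 0.217 0.671 -0.710
outer loop
vertex -3.38 -1.252 2.042
vertex -3.42 -1.783 1.528
vertex -3.901 -1.309 1.829
endloop
endfacet
facet normal -0.379 0.455 0.806
outer loop
vertex -3.38 -1.252 2.042
vertex -3.901 -1.309 1.829
vertex -3.82 -3.017 2.832
endloop
endfacet
facet normal 0.218 0.671 -0.709
outer loop
vertex -3.901 -1.309 1.829
vertex -3.42 -1.783 1.528
vertex -4.141 -1.643 1.439
endloop
endfacet
facet normal -0.900 0.188 0.393
outer loop
vertex -3.901 -1.309 1.829
vertex -4.141 -1.643 1.439
vertex -3.82 -3.017 2.832
endloop
endfacet
facet normal 0.218 0.671 -0.708
outer loop
vertex -4.141 -1.643 1.439
vertex -3.42 -1.783 1.528
vertex -3.958 -2.059 1.101
endloop
endfacet
facet normal -0.939 -0.327 -0.106
outer loop
vertex -4.141 -1.643 1.439
vertex -3.958 -2.059 1.101
vertex -3.82 -3.017 2.832
endloop
endfacet
facet normal 0.218 0.671 -0.709
outer loop
vertex -3.958 -2.059 1.101
vertex -3.42 -1.783 1.528
vertex -3.46 -2.314 1.013
endloop
endfacet
facet normal -0.473 -0.786 -0.398
outer loop
vertex -3.958 -2.059 1.101
vertex -3.46 -2.314 1.013
vertex -3.82 -3.017 2.832
endloop
endfacet
facet normal 0.217 0.671 -0.709
outer loop
vertex -3.46 -2.314 1.013
vertex -3.42 -1.783 1.528
vertex -2.938 -2.257 1.227
endloop
endfacet
facet normal 0.228 -0.922 -0.311
outer loop
vertex -3.46 -2.314 1.013
vertex -2.938 -2.257 1.227
vertex -3.82 -3.017 2.832
endloop
endfacet

endsolid
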